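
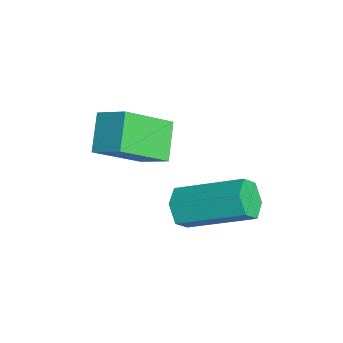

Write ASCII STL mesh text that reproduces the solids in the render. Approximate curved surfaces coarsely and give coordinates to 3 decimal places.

solid 
facet normal -0.332 -0.834 -0.440
outer loop
vertex 3.222 -3.043 -3.551
vertex 2.989 -2.69 -4.044
vertex 3.597 -2.92 -4.067
endloop
endfacet
facet normal 0.746 -0.518 0.419
outer loop
vertex 3.222 -3.043 -3.551
vertex 3.597 -2.92 -4.067
vertex 3.924 -1.283 -2.623
endloop
endfacet
facet normal 0.747 -0.518 0.418
outer loop
vertex 3.924 -1.283 -2.623
vertex 3.597 -2.92 -4.067
vertex 4.298 -1.16 -3.139
endloop
endfacet
facet normal 0.333 0.834 0.440
outer loop
vertex 3.924 -1.283 -2.623
vertex 4.298 -1.16 -3.139
vertex 3.691 -0.93 -3.116
endloop
endfacet
facet normal -0.332 -0.834 -0.440
outer loop
vertex 3.597 -2.92 -4.067
vertex 2.989 -2.69 -4.044
vertex 3.364 -2.567 -4.561
endloop
endfacet
facet normal 0.873 -0.095 -0.479
outer loop
vertex 3.597 -2.92 -4.067
vertex 3.364 -2.567 -4.561
vertex 4.298 -1.16 -3.139
endloop
endfacet
facet normal 0.873 -0.095 -0.479
outer loop
vertex 4.298 -1.16 -3.139
vertex 3.364 -2.567 -4.561
vertex 4.065 -0.807 -3.633
endloop
endfacet
facet normal 0.333 0.834 0.439
outer loop
vertex 4.298 -1.16 -3.139
vertex 4.065 -0.807 -3.633
vertex 3.691 -0.93 -3.116
endloop
endfacet
facet normal -0.333 -0.834 -0.440
outer loop
vertex 3.364 -2.567 -4.561
vertex 2.989 -2.69 -4.044
vertex 2.756 -2.337 -4.537
endloop
endfacet
facet normal 0.125 0.423 -0.897
outer loop
vertex 3.364 -2.567 -4.561
vertex 2.756 -2.337 -4.537
vertex 4.065 -0.807 -3.633
endloop
endfacet
facet normal 0.125 0.423 -0.897
outer loop
vertex 4.065 -0.807 -3.633
vertex 2.756 -2.337 -4.537
vertex 3.458 -0.577 -3.609
endloop
endfacet
facet normal 0.333 0.834 0.440
outer loop
vertex 4.065 -0.807 -3.633
vertex 3.458 -0.577 -3.609
vertex 3.691 -0.93 -3.116
endloop
endfacet
facet normal -0.333 -0.834 -0.440
outer loop
vertex 2.756 -2.337 -4.537
vertex 2.989 -2.69 -4.044
vertex 2.382 -2.46 -4.021
endloop
endfacet
facet normal -0.747 0.518 -0.418
outer loop
vertex 2.756 -2.337 -4.537
vertex 2.382 -2.46 -4.021
vertex 3.458 -0.577 -3.609
endloop
endfacet
facet normal -0.746 0.518 -0.419
outer loop
vertex 3.458 -0.577 -3.609
vertex 2.382 -2.46 -4.021
vertex 3.083 -0.7 -3.093
endloop
endfacet
facet normal 0.332 0.834 0.440
outer loop
vertex 3.458 -0.577 -3.609
vertex 3.083 -0.7 -3.093
vertex 3.691 -0.93 -3.116
endloop
endfacet
facet normal -0.333 -0.834 -0.439
outer loop
vertex 2.382 -2.46 -4.021
vertex 2.989 -2.69 -4.044
vertex 2.615 -2.813 -3.527
endloop
endfacet
facet normal -0.873 0.095 0.479
outer loop
vertex 2.382 -2.46 -4.021
vertex 2.615 -2.813 -3.527
vertex 3.083 -0.7 -3.093
endloop
endfacet
facet normal -0.873 0.095 0.479
outer loop
vertex 3.083 -0.7 -3.093
vertex 2.615 -2.813 -3.527
vertex 3.316 -1.053 -2.599
endloop
endfacet
facet normal 0.332 0.834 0.440
outer loop
vertex 3.083 -0.7 -3.093
vertex 3.316 -1.053 -2.599
vertex 3.691 -0.93 -3.116
endloop
endfacet
facet normal -0.333 -0.834 -0.440
outer loop
vertex 2.615 -2.813 -3.527
vertex 2.989 -2.69 -4.044
vertex 3.222 -3.043 -3.551
endloop
endfacet
facet normal -0.125 -0.423 0.897
outer loop
vertex 2.615 -2.813 -3.527
vertex 3.222 -3.043 -3.551
vertex 3.316 -1.053 -2.599
endloop
endfacet
facet normal -0.125 -0.423 0.897
outer loop
vertex 3.316 -1.053 -2.599
vertex 3.222 -3.043 -3.551
vertex 3.924 -1.283 -2.623
endloop
endfacet
facet normal 0.333 0.834 0.440
outer loop
vertex 3.316 -1.053 -2.599
vertex 3.924 -1.283 -2.623
vertex 3.691 -0.93 -3.116
endloop
endfacet
facet normal -0.558 -0.654 -0.511
outer loop
vertex 2.783 -5.004 -1.379
vertex 1.82 -4.745 -0.659
vertex 2.28 -3.676 -2.532
endloop
endfacet
facet normal 0.783 -0.211 -0.585
outer loop
vertex 2.86 -2.995 -2.001
vertex 2.783 -5.004 -1.379
vertex 2.28 -3.676 -2.532
endloop
endfacet
facet normal -0.558 -0.654 -0.510
outer loop
vertex 2.28 -3.676 -2.532
vertex 1.82 -4.745 -0.659
vertex 1.317 -3.416 -1.813
endloop
endfacet
facet normal -0.275 0.726 -0.631
outer loop
vertex 1.317 -3.416 -1.813
vertex 2.86 -2.995 -2.001
vertex 2.28 -3.676 -2.532
endloop
endfacet
facet normal 0.276 -0.726 0.630
outer loop
vertex 2.783 -5.004 -1.379
vertex 2.4 -4.064 -0.128
vertex 1.82 -4.745 -0.659
endloop
endfacet
facet normal 0.783 -0.211 -0.584
outer loop
vertex 3.363 -4.324 -0.847
vertex 2.783 -5.004 -1.379
vertex 2.86 -2.995 -2.001
endloop
endfacet
facet normal 0.274 -0.727 0.630
outer loop
vertex 3.363 -4.324 -0.847
vertex 2.4 -4.064 -0.128
vertex 2.783 -5.004 -1.379
endloop
endfacet
facet normal -0.783 0.211 0.585
outer loop
vertex 1.82 -4.745 -0.659
vertex 2.4 -4.064 -0.128
vertex 1.317 -3.416 -1.813
endloop
endfacet
facet normal -0.275 0.727 -0.629
outer loop
vertex 1.897 -2.736 -1.281
vertex 2.86 -2.995 -2.001
vertex 1.317 -3.416 -1.813
endloop
endfacet
facet normal -0.783 0.211 0.585
outer loop
vertex 1.317 -3.416 -1.813
vertex 2.4 -4.064 -0.128
vertex 1.897 -2.736 -1.281
endloop
endfacet
facet normal 0.558 0.654 0.511
outer loop
vertex 1.897 -2.736 -1.281
vertex 3.363 -4.324 -0.847
vertex 2.86 -2.995 -2.001
endloop
endfacet
facet normal 0.558 0.654 0.510
outer loop
vertex 2.4 -4.064 -0.128
vertex 3.363 -4.324 -0.847
vertex 1.897 -2.736 -1.281
endloop
endfacet

endsolid


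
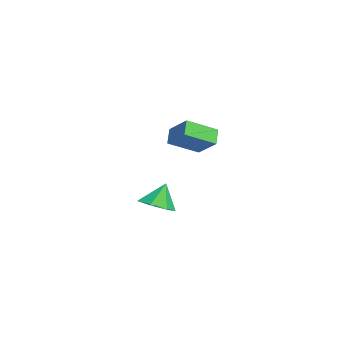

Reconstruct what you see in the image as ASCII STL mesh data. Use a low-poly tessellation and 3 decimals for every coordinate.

solid 
facet normal 0.230 -0.384 -0.894
outer loop
vertex -0.353 -0.955 -1.702
vertex -1.197 -1.315 -1.765
vertex -0.904 -0.489 -2.044
endloop
endfacet
facet normal 0.461 0.810 0.362
outer loop
vertex -0.353 -0.955 -1.702
vertex -0.904 -0.489 -2.044
vertex -1.503 -0.805 -0.575
endloop
endfacet
facet normal 0.229 -0.384 -0.895
outer loop
vertex -0.904 -0.489 -2.044
vertex -1.197 -1.315 -1.765
vertex -1.676 -0.645 -2.175
endloop
endfacet
facet normal -0.216 0.969 0.120
outer loop
vertex -0.904 -0.489 -2.044
vertex -1.676 -0.645 -2.175
vertex -1.503 -0.805 -0.575
endloop
endfacet
facet normal 0.230 -0.383 -0.895
outer loop
vertex -1.676 -0.645 -2.175
vertex -1.197 -1.315 -1.765
vertex -2.087 -1.306 -1.998
endloop
endfacet
facet normal -0.823 0.550 0.144
outer loop
vertex -1.676 -0.645 -2.175
vertex -2.087 -1.306 -1.998
vertex -1.503 -0.805 -0.575
endloop
endfacet
facet normal 0.230 -0.384 -0.894
outer loop
vertex -2.087 -1.306 -1.998
vertex -1.197 -1.315 -1.765
vertex -1.829 -1.973 -1.645
endloop
endfacet
facet normal -0.901 -0.129 0.415
outer loop
vertex -2.087 -1.306 -1.998
vertex -1.829 -1.973 -1.645
vertex -1.503 -0.805 -0.575
endloop
endfacet
facet normal 0.230 -0.384 -0.894
outer loop
vertex -1.829 -1.973 -1.645
vertex -1.197 -1.315 -1.765
vertex -1.095 -2.146 -1.382
endloop
endfacet
facet normal -0.393 -0.559 0.730
outer loop
vertex -1.829 -1.973 -1.645
vertex -1.095 -2.146 -1.382
vertex -1.503 -0.805 -0.575
endloop
endfacet
facet normal 0.230 -0.384 -0.894
outer loop
vertex -1.095 -2.146 -1.382
vertex -1.197 -1.315 -1.765
vertex -0.438 -1.692 -1.408
endloop
endfacet
facet normal 0.320 -0.415 0.852
outer loop
vertex -1.095 -2.146 -1.382
vertex -0.438 -1.692 -1.408
vertex -1.503 -0.805 -0.575
endloop
endfacet
facet normal 0.230 -0.383 -0.894
outer loop
vertex -0.438 -1.692 -1.408
vertex -1.197 -1.315 -1.765
vertex -0.353 -0.955 -1.702
endloop
endfacet
facet normal 0.699 0.194 0.688
outer loop
vertex -0.438 -1.692 -1.408
vertex -0.353 -0.955 -1.702
vertex -1.503 -0.805 -0.575
endloop
endfacet
facet normal -0.699 0.226 0.678
outer loop
vertex 2.588 -1.352 4.168
vertex 3.519 -0.809 4.947
vertex 2.367 0.001 3.489
endloop
endfacet
facet normal -0.700 -0.408 -0.586
outer loop
vertex 2.961 -0.191 2.913
vertex 2.588 -1.352 4.168
vertex 2.367 0.001 3.489
endloop
endfacet
facet normal -0.700 0.225 0.678
outer loop
vertex 2.367 0.001 3.489
vertex 3.519 -0.809 4.947
vertex 3.297 0.544 4.269
endloop
endfacet
facet normal -0.144 0.884 -0.444
outer loop
vertex 3.297 0.544 4.269
vertex 2.961 -0.191 2.913
vertex 2.367 0.001 3.489
endloop
endfacet
facet normal 0.144 -0.884 0.444
outer loop
vertex 2.588 -1.352 4.168
vertex 4.113 -1.001 4.371
vertex 3.519 -0.809 4.947
endloop
endfacet
facet normal -0.700 -0.408 -0.586
outer loop
vertex 3.183 -1.544 3.591
vertex 2.588 -1.352 4.168
vertex 2.961 -0.191 2.913
endloop
endfacet
facet normal 0.145 -0.885 0.443
outer loop
vertex 3.183 -1.544 3.591
vertex 4.113 -1.001 4.371
vertex 2.588 -1.352 4.168
endloop
endfacet
facet normal 0.700 0.408 0.586
outer loop
vertex 3.519 -0.809 4.947
vertex 4.113 -1.001 4.371
vertex 3.297 0.544 4.269
endloop
endfacet
facet normal -0.145 0.884 -0.444
outer loop
vertex 3.892 0.352 3.692
vertex 2.961 -0.191 2.913
vertex 3.297 0.544 4.269
endloop
endfacet
facet normal 0.700 0.408 0.586
outer loop
vertex 3.297 0.544 4.269
vertex 4.113 -1.001 4.371
vertex 3.892 0.352 3.692
endloop
endfacet
facet normal 0.699 -0.225 -0.679
outer loop
vertex 3.892 0.352 3.692
vertex 3.183 -1.544 3.591
vertex 2.961 -0.191 2.913
endloop
endfacet
facet normal 0.700 -0.226 -0.678
outer loop
vertex 4.113 -1.001 4.371
vertex 3.183 -1.544 3.591
vertex 3.892 0.352 3.692
endloop
endfacet

endsolid


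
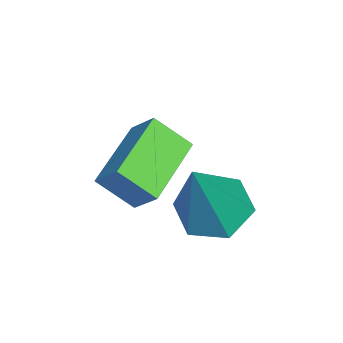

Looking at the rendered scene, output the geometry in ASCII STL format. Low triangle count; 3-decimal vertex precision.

solid 
facet normal -0.931 0.288 0.226
outer loop
vertex -0.343 1.613 2.083
vertex -0.261 2.391 1.429
vertex -0.646 1.121 1.46
endloop
endfacet
facet normal -0.081 -0.763 0.642
outer loop
vertex 0.881 0.649 1.091
vertex -0.343 1.613 2.083
vertex -0.646 1.121 1.46
endloop
endfacet
facet normal -0.931 0.288 0.226
outer loop
vertex -0.646 1.121 1.46
vertex -0.261 2.391 1.429
vertex -0.564 1.899 0.806
endloop
endfacet
facet normal -0.356 -0.579 -0.733
outer loop
vertex -0.564 1.899 0.806
vertex 0.881 0.649 1.091
vertex -0.646 1.121 1.46
endloop
endfacet
facet normal 0.356 0.579 0.733
outer loop
vertex -0.343 1.613 2.083
vertex 1.266 1.919 1.06
vertex -0.261 2.391 1.429
endloop
endfacet
facet normal -0.081 -0.763 0.642
outer loop
vertex 1.184 1.141 1.714
vertex -0.343 1.613 2.083
vertex 0.881 0.649 1.091
endloop
endfacet
facet normal 0.356 0.579 0.733
outer loop
vertex 1.184 1.141 1.714
vertex 1.266 1.919 1.06
vertex -0.343 1.613 2.083
endloop
endfacet
facet normal 0.081 0.763 -0.642
outer loop
vertex -0.261 2.391 1.429
vertex 1.266 1.919 1.06
vertex -0.564 1.899 0.806
endloop
endfacet
facet normal -0.356 -0.579 -0.733
outer loop
vertex 0.963 1.427 0.437
vertex 0.881 0.649 1.091
vertex -0.564 1.899 0.806
endloop
endfacet
facet normal 0.081 0.763 -0.642
outer loop
vertex -0.564 1.899 0.806
vertex 1.266 1.919 1.06
vertex 0.963 1.427 0.437
endloop
endfacet
facet normal 0.931 -0.288 -0.226
outer loop
vertex 0.963 1.427 0.437
vertex 1.184 1.141 1.714
vertex 0.881 0.649 1.091
endloop
endfacet
facet normal 0.931 -0.288 -0.226
outer loop
vertex 1.266 1.919 1.06
vertex 1.184 1.141 1.714
vertex 0.963 1.427 0.437
endloop
endfacet
facet normal -0.456 0.133 -0.880
outer loop
vertex 2.146 3.388 0.892
vertex 1.502 3.024 1.171
vertex 1.579 3.807 1.249
endloop
endfacet
facet normal 0.639 0.760 0.123
outer loop
vertex 2.146 3.388 0.892
vertex 1.579 3.807 1.249
vertex 2.498 2.736 3.089
endloop
endfacet
facet normal -0.456 0.133 -0.880
outer loop
vertex 1.579 3.807 1.249
vertex 1.502 3.024 1.171
vertex 0.935 3.443 1.528
endloop
endfacet
facet normal -0.205 0.798 0.567
outer loop
vertex 1.579 3.807 1.249
vertex 0.935 3.443 1.528
vertex 2.498 2.736 3.089
endloop
endfacet
facet normal -0.456 0.132 -0.880
outer loop
vertex 0.935 3.443 1.528
vertex 1.502 3.024 1.171
vertex 0.859 2.66 1.45
endloop
endfacet
facet normal -0.707 -0.002 0.707
outer loop
vertex 0.935 3.443 1.528
vertex 0.859 2.66 1.45
vertex 2.498 2.736 3.089
endloop
endfacet
facet normal -0.457 0.132 -0.880
outer loop
vertex 0.859 2.66 1.45
vertex 1.502 3.024 1.171
vertex 1.426 2.242 1.093
endloop
endfacet
facet normal -0.365 -0.839 0.404
outer loop
vertex 0.859 2.66 1.45
vertex 1.426 2.242 1.093
vertex 2.498 2.736 3.089
endloop
endfacet
facet normal -0.457 0.132 -0.880
outer loop
vertex 1.426 2.242 1.093
vertex 1.502 3.024 1.171
vertex 2.069 2.606 0.814
endloop
endfacet
facet normal 0.479 -0.877 -0.040
outer loop
vertex 1.426 2.242 1.093
vertex 2.069 2.606 0.814
vertex 2.498 2.736 3.089
endloop
endfacet
facet normal -0.456 0.133 -0.880
outer loop
vertex 2.069 2.606 0.814
vertex 1.502 3.024 1.171
vertex 2.146 3.388 0.892
endloop
endfacet
facet normal 0.980 -0.079 -0.180
outer loop
vertex 2.069 2.606 0.814
vertex 2.146 3.388 0.892
vertex 2.498 2.736 3.089
endloop
endfacet

endsolid


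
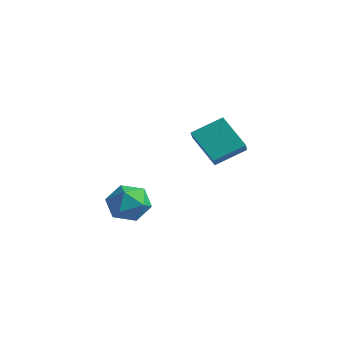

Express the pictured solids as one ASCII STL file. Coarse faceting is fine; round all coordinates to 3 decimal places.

solid 
facet normal -0.863 0.429 0.265
outer loop
vertex -3.869 -1.201 -0.36
vertex -4.425 -2.129 -0.669
vertex -4.049 -2.024 0.386
endloop
endfacet
facet normal -0.324 0.673 0.665
outer loop
vertex -3.869 -1.201 -0.36
vertex -4.049 -2.024 0.386
vertex -3.05 -1.507 0.349
endloop
endfacet
facet normal 0.162 0.960 0.228
outer loop
vertex -3.869 -1.201 -0.36
vertex -3.05 -1.507 0.349
vertex -2.81 -1.292 -0.729
endloop
endfacet
facet normal -0.077 0.893 -0.442
outer loop
vertex -3.869 -1.201 -0.36
vertex -2.81 -1.292 -0.729
vertex -3.659 -1.677 -1.358
endloop
endfacet
facet normal -0.711 0.565 -0.419
outer loop
vertex -3.869 -1.201 -0.36
vertex -3.659 -1.677 -1.358
vertex -4.425 -2.129 -0.669
endloop
endfacet
facet normal -0.023 0.116 0.993
outer loop
vertex -3.05 -1.507 0.349
vertex -4.049 -2.024 0.386
vertex -3.101 -2.623 0.478
endloop
endfacet
facet normal -0.895 -0.279 0.347
outer loop
vertex -4.049 -2.024 0.386
vertex -4.425 -2.129 -0.669
vertex -3.95 -3.008 -0.151
endloop
endfacet
facet normal -0.648 -0.058 -0.759
outer loop
vertex -4.425 -2.129 -0.669
vertex -3.659 -1.677 -1.358
vertex -3.71 -2.793 -1.229
endloop
endfacet
facet normal 0.376 0.473 -0.797
outer loop
vertex -3.659 -1.677 -1.358
vertex -2.81 -1.292 -0.729
vertex -2.711 -2.276 -1.266
endloop
endfacet
facet normal 0.763 0.580 0.286
outer loop
vertex -2.81 -1.292 -0.729
vertex -3.05 -1.507 0.349
vertex -2.335 -2.171 -0.211
endloop
endfacet
facet normal 0.077 -0.893 0.442
outer loop
vertex -2.891 -3.099 -0.52
vertex -3.101 -2.623 0.478
vertex -3.95 -3.008 -0.151
endloop
endfacet
facet normal -0.162 -0.960 -0.228
outer loop
vertex -2.891 -3.099 -0.52
vertex -3.95 -3.008 -0.151
vertex -3.71 -2.793 -1.229
endloop
endfacet
facet normal 0.324 -0.673 -0.665
outer loop
vertex -2.891 -3.099 -0.52
vertex -3.71 -2.793 -1.229
vertex -2.711 -2.276 -1.266
endloop
endfacet
facet normal 0.863 -0.429 -0.265
outer loop
vertex -2.891 -3.099 -0.52
vertex -2.711 -2.276 -1.266
vertex -2.335 -2.171 -0.211
endloop
endfacet
facet normal 0.711 -0.565 0.419
outer loop
vertex -2.891 -3.099 -0.52
vertex -2.335 -2.171 -0.211
vertex -3.101 -2.623 0.478
endloop
endfacet
facet normal -0.376 -0.473 0.797
outer loop
vertex -3.95 -3.008 -0.151
vertex -3.101 -2.623 0.478
vertex -4.049 -2.024 0.386
endloop
endfacet
facet normal -0.763 -0.580 -0.286
outer loop
vertex -3.71 -2.793 -1.229
vertex -3.95 -3.008 -0.151
vertex -4.425 -2.129 -0.669
endloop
endfacet
facet normal 0.023 -0.116 -0.993
outer loop
vertex -2.711 -2.276 -1.266
vertex -3.71 -2.793 -1.229
vertex -3.659 -1.677 -1.358
endloop
endfacet
facet normal 0.895 0.279 -0.347
outer loop
vertex -2.335 -2.171 -0.211
vertex -2.711 -2.276 -1.266
vertex -2.81 -1.292 -0.729
endloop
endfacet
facet normal 0.648 0.058 0.759
outer loop
vertex -3.101 -2.623 0.478
vertex -2.335 -2.171 -0.211
vertex -3.05 -1.507 0.349
endloop
endfacet
facet normal -0.567 0.602 -0.563
outer loop
vertex -4.134 4.335 2.543
vertex -2.702 4.419 1.192
vertex -4.806 2.955 1.745
endloop
endfacet
facet normal -0.727 -0.043 0.686
outer loop
vertex -4.058 2.161 2.488
vertex -4.134 4.335 2.543
vertex -4.806 2.955 1.745
endloop
endfacet
facet normal -0.567 0.602 -0.563
outer loop
vertex -4.806 2.955 1.745
vertex -2.702 4.419 1.192
vertex -3.375 3.039 0.394
endloop
endfacet
facet normal -0.389 -0.798 -0.461
outer loop
vertex -3.375 3.039 0.394
vertex -4.058 2.161 2.488
vertex -4.806 2.955 1.745
endloop
endfacet
facet normal 0.388 0.798 0.461
outer loop
vertex -4.134 4.335 2.543
vertex -1.954 3.625 1.935
vertex -2.702 4.419 1.192
endloop
endfacet
facet normal -0.726 -0.043 0.686
outer loop
vertex -3.385 3.541 3.286
vertex -4.134 4.335 2.543
vertex -4.058 2.161 2.488
endloop
endfacet
facet normal 0.388 0.798 0.461
outer loop
vertex -3.385 3.541 3.286
vertex -1.954 3.625 1.935
vertex -4.134 4.335 2.543
endloop
endfacet
facet normal 0.726 0.042 -0.686
outer loop
vertex -2.702 4.419 1.192
vertex -1.954 3.625 1.935
vertex -3.375 3.039 0.394
endloop
endfacet
facet normal -0.388 -0.798 -0.461
outer loop
vertex -2.626 2.245 1.137
vertex -4.058 2.161 2.488
vertex -3.375 3.039 0.394
endloop
endfacet
facet normal 0.726 0.043 -0.686
outer loop
vertex -3.375 3.039 0.394
vertex -1.954 3.625 1.935
vertex -2.626 2.245 1.137
endloop
endfacet
facet normal 0.566 -0.602 0.563
outer loop
vertex -2.626 2.245 1.137
vertex -3.385 3.541 3.286
vertex -4.058 2.161 2.488
endloop
endfacet
facet normal 0.567 -0.602 0.563
outer loop
vertex -1.954 3.625 1.935
vertex -3.385 3.541 3.286
vertex -2.626 2.245 1.137
endloop
endfacet

endsolid


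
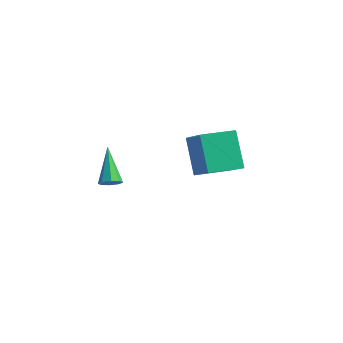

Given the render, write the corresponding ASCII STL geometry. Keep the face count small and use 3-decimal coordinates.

solid 
facet normal 0.545 -0.469 -0.695
outer loop
vertex -2.821 -3.045 -0.192
vertex -3.096 -2.811 -0.566
vertex -2.663 -2.697 -0.303
endloop
endfacet
facet normal 0.583 -0.006 0.812
outer loop
vertex -2.821 -3.045 -0.192
vertex -2.663 -2.697 -0.303
vertex -4.144 -1.909 0.766
endloop
endfacet
facet normal 0.545 -0.470 -0.694
outer loop
vertex -2.663 -2.697 -0.303
vertex -3.096 -2.811 -0.566
vertex -2.758 -2.416 -0.568
endloop
endfacet
facet normal 0.647 0.627 0.434
outer loop
vertex -2.663 -2.697 -0.303
vertex -2.758 -2.416 -0.568
vertex -4.144 -1.909 0.766
endloop
endfacet
facet normal 0.545 -0.470 -0.694
outer loop
vertex -2.758 -2.416 -0.568
vertex -3.096 -2.811 -0.566
vertex -3.052 -2.367 -0.832
endloop
endfacet
facet normal 0.253 0.962 -0.103
outer loop
vertex -2.758 -2.416 -0.568
vertex -3.052 -2.367 -0.832
vertex -4.144 -1.909 0.766
endloop
endfacet
facet normal 0.546 -0.470 -0.694
outer loop
vertex -3.052 -2.367 -0.832
vertex -3.096 -2.811 -0.566
vertex -3.372 -2.578 -0.941
endloop
endfacet
facet normal -0.364 0.799 -0.478
outer loop
vertex -3.052 -2.367 -0.832
vertex -3.372 -2.578 -0.941
vertex -4.144 -1.909 0.766
endloop
endfacet
facet normal 0.545 -0.471 -0.694
outer loop
vertex -3.372 -2.578 -0.941
vertex -3.096 -2.811 -0.566
vertex -3.53 -2.926 -0.829
endloop
endfacet
facet normal -0.849 0.232 -0.475
outer loop
vertex -3.372 -2.578 -0.941
vertex -3.53 -2.926 -0.829
vertex -4.144 -1.909 0.766
endloop
endfacet
facet normal 0.545 -0.469 -0.695
outer loop
vertex -3.53 -2.926 -0.829
vertex -3.096 -2.811 -0.566
vertex -3.434 -3.207 -0.564
endloop
endfacet
facet normal -0.911 -0.401 -0.095
outer loop
vertex -3.53 -2.926 -0.829
vertex -3.434 -3.207 -0.564
vertex -4.144 -1.909 0.766
endloop
endfacet
facet normal 0.546 -0.470 -0.693
outer loop
vertex -3.434 -3.207 -0.564
vertex -3.096 -2.811 -0.566
vertex -3.141 -3.256 -0.3
endloop
endfacet
facet normal -0.518 -0.734 0.439
outer loop
vertex -3.434 -3.207 -0.564
vertex -3.141 -3.256 -0.3
vertex -4.144 -1.909 0.766
endloop
endfacet
facet normal 0.544 -0.470 -0.695
outer loop
vertex -3.141 -3.256 -0.3
vertex -3.096 -2.811 -0.566
vertex -2.821 -3.045 -0.192
endloop
endfacet
facet normal 0.101 -0.570 0.815
outer loop
vertex -3.141 -3.256 -0.3
vertex -2.821 -3.045 -0.192
vertex -4.144 -1.909 0.766
endloop
endfacet
facet normal -0.510 0.302 0.806
outer loop
vertex -2.21 1.717 0.648
vertex -1.459 3.185 0.573
vertex -3.641 2.39 -0.51
endloop
endfacet
facet normal -0.455 -0.889 0.045
outer loop
vertex -2.601 1.775 -2.153
vertex -2.21 1.717 0.648
vertex -3.641 2.39 -0.51
endloop
endfacet
facet normal -0.510 0.301 0.806
outer loop
vertex -3.641 2.39 -0.51
vertex -1.459 3.185 0.573
vertex -2.89 3.858 -0.584
endloop
endfacet
facet normal -0.730 0.344 -0.591
outer loop
vertex -2.89 3.858 -0.584
vertex -2.601 1.775 -2.153
vertex -3.641 2.39 -0.51
endloop
endfacet
facet normal 0.730 -0.343 0.591
outer loop
vertex -2.21 1.717 0.648
vertex -0.419 2.57 -1.07
vertex -1.459 3.185 0.573
endloop
endfacet
facet normal -0.455 -0.889 0.045
outer loop
vertex -1.17 1.102 -0.996
vertex -2.21 1.717 0.648
vertex -2.601 1.775 -2.153
endloop
endfacet
facet normal 0.730 -0.344 0.591
outer loop
vertex -1.17 1.102 -0.996
vertex -0.419 2.57 -1.07
vertex -2.21 1.717 0.648
endloop
endfacet
facet normal 0.455 0.889 -0.045
outer loop
vertex -1.459 3.185 0.573
vertex -0.419 2.57 -1.07
vertex -2.89 3.858 -0.584
endloop
endfacet
facet normal -0.730 0.343 -0.590
outer loop
vertex -1.85 3.243 -2.228
vertex -2.601 1.775 -2.153
vertex -2.89 3.858 -0.584
endloop
endfacet
facet normal 0.455 0.889 -0.045
outer loop
vertex -2.89 3.858 -0.584
vertex -0.419 2.57 -1.07
vertex -1.85 3.243 -2.228
endloop
endfacet
facet normal 0.510 -0.302 -0.806
outer loop
vertex -1.85 3.243 -2.228
vertex -1.17 1.102 -0.996
vertex -2.601 1.775 -2.153
endloop
endfacet
facet normal 0.510 -0.302 -0.806
outer loop
vertex -0.419 2.57 -1.07
vertex -1.17 1.102 -0.996
vertex -1.85 3.243 -2.228
endloop
endfacet

endsolid


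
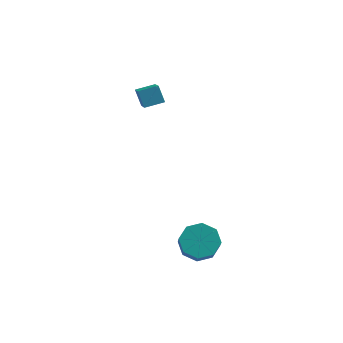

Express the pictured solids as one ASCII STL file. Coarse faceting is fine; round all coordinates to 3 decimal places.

solid 
facet normal -0.875 -0.437 -0.210
outer loop
vertex -3.968 0.52 3.004
vertex -4.377 0.954 3.806
vertex -4.493 2.112 1.876
endloop
endfacet
facet normal 0.409 -0.434 -0.803
outer loop
vertex -3.583 2.566 2.094
vertex -3.968 0.52 3.004
vertex -4.493 2.112 1.876
endloop
endfacet
facet normal -0.875 -0.437 -0.210
outer loop
vertex -4.493 2.112 1.876
vertex -4.377 0.954 3.806
vertex -4.902 2.546 2.678
endloop
endfacet
facet normal -0.259 0.788 -0.559
outer loop
vertex -4.902 2.546 2.678
vertex -3.583 2.566 2.094
vertex -4.493 2.112 1.876
endloop
endfacet
facet normal 0.259 -0.788 0.559
outer loop
vertex -3.968 0.52 3.004
vertex -3.467 1.408 4.024
vertex -4.377 0.954 3.806
endloop
endfacet
facet normal 0.409 -0.434 -0.803
outer loop
vertex -3.058 0.974 3.222
vertex -3.968 0.52 3.004
vertex -3.583 2.566 2.094
endloop
endfacet
facet normal 0.259 -0.788 0.559
outer loop
vertex -3.058 0.974 3.222
vertex -3.467 1.408 4.024
vertex -3.968 0.52 3.004
endloop
endfacet
facet normal -0.409 0.434 0.803
outer loop
vertex -4.377 0.954 3.806
vertex -3.467 1.408 4.024
vertex -4.902 2.546 2.678
endloop
endfacet
facet normal -0.259 0.788 -0.559
outer loop
vertex -3.992 3.0 2.896
vertex -3.583 2.566 2.094
vertex -4.902 2.546 2.678
endloop
endfacet
facet normal -0.409 0.434 0.803
outer loop
vertex -4.902 2.546 2.678
vertex -3.467 1.408 4.024
vertex -3.992 3.0 2.896
endloop
endfacet
facet normal 0.875 0.437 0.210
outer loop
vertex -3.992 3.0 2.896
vertex -3.058 0.974 3.222
vertex -3.583 2.566 2.094
endloop
endfacet
facet normal 0.875 0.437 0.210
outer loop
vertex -3.467 1.408 4.024
vertex -3.058 0.974 3.222
vertex -3.992 3.0 2.896
endloop
endfacet
facet normal -0.164 0.605 -0.779
outer loop
vertex 0.535 -3.4 -3.286
vertex -0.45 -3.55 -3.195
vertex 0.202 -2.891 -2.821
endloop
endfacet
facet normal 0.885 0.439 0.154
outer loop
vertex 0.535 -3.4 -3.286
vertex 0.202 -2.891 -2.821
vertex 0.714 -4.059 -2.436
endloop
endfacet
facet normal 0.886 0.438 0.152
outer loop
vertex 0.714 -4.059 -2.436
vertex 0.202 -2.891 -2.821
vertex 0.382 -3.55 -1.971
endloop
endfacet
facet normal 0.165 -0.604 0.779
outer loop
vertex 0.714 -4.059 -2.436
vertex 0.382 -3.55 -1.971
vertex -0.27 -4.21 -2.345
endloop
endfacet
facet normal -0.164 0.605 -0.779
outer loop
vertex 0.202 -2.891 -2.821
vertex -0.45 -3.55 -3.195
vertex -0.512 -2.768 -2.575
endloop
endfacet
facet normal 0.320 0.780 0.537
outer loop
vertex 0.202 -2.891 -2.821
vertex -0.512 -2.768 -2.575
vertex 0.382 -3.55 -1.971
endloop
endfacet
facet normal 0.319 0.780 0.538
outer loop
vertex 0.382 -3.55 -1.971
vertex -0.512 -2.768 -2.575
vertex -0.333 -3.427 -1.725
endloop
endfacet
facet normal 0.164 -0.604 0.780
outer loop
vertex 0.382 -3.55 -1.971
vertex -0.333 -3.427 -1.725
vertex -0.27 -4.21 -2.345
endloop
endfacet
facet normal -0.165 0.605 -0.779
outer loop
vertex -0.512 -2.768 -2.575
vertex -0.45 -3.55 -3.195
vertex -1.19 -3.104 -2.692
endloop
endfacet
facet normal -0.434 0.665 0.607
outer loop
vertex -0.512 -2.768 -2.575
vertex -1.19 -3.104 -2.692
vertex -0.333 -3.427 -1.725
endloop
endfacet
facet normal -0.435 0.665 0.608
outer loop
vertex -0.333 -3.427 -1.725
vertex -1.19 -3.104 -2.692
vertex -1.011 -3.763 -1.843
endloop
endfacet
facet normal 0.164 -0.604 0.780
outer loop
vertex -0.333 -3.427 -1.725
vertex -1.011 -3.763 -1.843
vertex -0.27 -4.21 -2.345
endloop
endfacet
facet normal -0.165 0.605 -0.779
outer loop
vertex -1.19 -3.104 -2.692
vertex -0.45 -3.55 -3.195
vertex -1.434 -3.701 -3.104
endloop
endfacet
facet normal -0.933 0.160 0.321
outer loop
vertex -1.19 -3.104 -2.692
vertex -1.434 -3.701 -3.104
vertex -1.011 -3.763 -1.843
endloop
endfacet
facet normal -0.933 0.160 0.321
outer loop
vertex -1.011 -3.763 -1.843
vertex -1.434 -3.701 -3.104
vertex -1.255 -4.36 -2.254
endloop
endfacet
facet normal 0.164 -0.604 0.780
outer loop
vertex -1.011 -3.763 -1.843
vertex -1.255 -4.36 -2.254
vertex -0.27 -4.21 -2.345
endloop
endfacet
facet normal -0.165 0.604 -0.779
outer loop
vertex -1.434 -3.701 -3.104
vertex -0.45 -3.55 -3.195
vertex -1.102 -4.21 -3.569
endloop
endfacet
facet normal -0.886 -0.438 -0.153
outer loop
vertex -1.434 -3.701 -3.104
vertex -1.102 -4.21 -3.569
vertex -1.255 -4.36 -2.254
endloop
endfacet
facet normal -0.885 -0.439 -0.153
outer loop
vertex -1.255 -4.36 -2.254
vertex -1.102 -4.21 -3.569
vertex -0.922 -4.869 -2.719
endloop
endfacet
facet normal 0.164 -0.605 0.779
outer loop
vertex -1.255 -4.36 -2.254
vertex -0.922 -4.869 -2.719
vertex -0.27 -4.21 -2.345
endloop
endfacet
facet normal -0.164 0.604 -0.780
outer loop
vertex -1.102 -4.21 -3.569
vertex -0.45 -3.55 -3.195
vertex -0.387 -4.333 -3.815
endloop
endfacet
facet normal -0.319 -0.780 -0.538
outer loop
vertex -1.102 -4.21 -3.569
vertex -0.387 -4.333 -3.815
vertex -0.922 -4.869 -2.719
endloop
endfacet
facet normal -0.320 -0.780 -0.538
outer loop
vertex -0.922 -4.869 -2.719
vertex -0.387 -4.333 -3.815
vertex -0.208 -4.992 -2.965
endloop
endfacet
facet normal 0.164 -0.605 0.779
outer loop
vertex -0.922 -4.869 -2.719
vertex -0.208 -4.992 -2.965
vertex -0.27 -4.21 -2.345
endloop
endfacet
facet normal -0.164 0.604 -0.780
outer loop
vertex -0.387 -4.333 -3.815
vertex -0.45 -3.55 -3.195
vertex 0.291 -3.997 -3.697
endloop
endfacet
facet normal 0.435 -0.665 -0.607
outer loop
vertex -0.387 -4.333 -3.815
vertex 0.291 -3.997 -3.697
vertex -0.208 -4.992 -2.965
endloop
endfacet
facet normal 0.434 -0.665 -0.608
outer loop
vertex -0.208 -4.992 -2.965
vertex 0.291 -3.997 -3.697
vertex 0.47 -4.656 -2.848
endloop
endfacet
facet normal 0.165 -0.605 0.779
outer loop
vertex -0.208 -4.992 -2.965
vertex 0.47 -4.656 -2.848
vertex -0.27 -4.21 -2.345
endloop
endfacet
facet normal -0.164 0.604 -0.780
outer loop
vertex 0.291 -3.997 -3.697
vertex -0.45 -3.55 -3.195
vertex 0.535 -3.4 -3.286
endloop
endfacet
facet normal 0.933 -0.160 -0.321
outer loop
vertex 0.291 -3.997 -3.697
vertex 0.535 -3.4 -3.286
vertex 0.47 -4.656 -2.848
endloop
endfacet
facet normal 0.934 -0.160 -0.321
outer loop
vertex 0.47 -4.656 -2.848
vertex 0.535 -3.4 -3.286
vertex 0.714 -4.059 -2.436
endloop
endfacet
facet normal 0.165 -0.605 0.779
outer loop
vertex 0.47 -4.656 -2.848
vertex 0.714 -4.059 -2.436
vertex -0.27 -4.21 -2.345
endloop
endfacet

endsolid


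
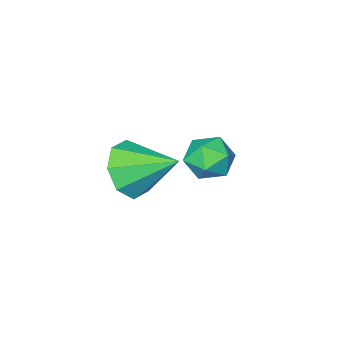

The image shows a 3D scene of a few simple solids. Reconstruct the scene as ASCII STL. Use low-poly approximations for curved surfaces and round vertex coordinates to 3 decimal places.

solid 
facet normal 0.401 -0.771 -0.495
outer loop
vertex 1.46 0.802 4.181
vertex 1.081 1.207 3.243
vertex 2.002 1.319 3.814
endloop
endfacet
facet normal 0.375 0.242 0.895
outer loop
vertex 1.46 0.802 4.181
vertex 2.002 1.319 3.814
vertex 0.339 2.633 4.157
endloop
endfacet
facet normal 0.400 -0.771 -0.494
outer loop
vertex 2.002 1.319 3.814
vertex 1.081 1.207 3.243
vertex 2.004 1.77 3.112
endloop
endfacet
facet normal 0.613 0.664 0.428
outer loop
vertex 2.002 1.319 3.814
vertex 2.004 1.77 3.112
vertex 0.339 2.633 4.157
endloop
endfacet
facet normal 0.400 -0.771 -0.495
outer loop
vertex 2.004 1.77 3.112
vertex 1.081 1.207 3.243
vertex 1.465 1.891 2.487
endloop
endfacet
facet normal 0.379 0.913 -0.150
outer loop
vertex 2.004 1.77 3.112
vertex 1.465 1.891 2.487
vertex 0.339 2.633 4.157
endloop
endfacet
facet normal 0.401 -0.771 -0.494
outer loop
vertex 1.465 1.891 2.487
vertex 1.081 1.207 3.243
vertex 0.701 1.611 2.304
endloop
endfacet
facet normal -0.189 0.844 -0.502
outer loop
vertex 1.465 1.891 2.487
vertex 0.701 1.611 2.304
vertex 0.339 2.633 4.157
endloop
endfacet
facet normal 0.401 -0.772 -0.494
outer loop
vertex 0.701 1.611 2.304
vertex 1.081 1.207 3.243
vertex 0.159 1.094 2.672
endloop
endfacet
facet normal -0.759 0.496 -0.422
outer loop
vertex 0.701 1.611 2.304
vertex 0.159 1.094 2.672
vertex 0.339 2.633 4.157
endloop
endfacet
facet normal 0.401 -0.771 -0.495
outer loop
vertex 0.159 1.094 2.672
vertex 1.081 1.207 3.243
vertex 0.157 0.643 3.373
endloop
endfacet
facet normal -0.996 0.074 0.045
outer loop
vertex 0.159 1.094 2.672
vertex 0.157 0.643 3.373
vertex 0.339 2.633 4.157
endloop
endfacet
facet normal 0.401 -0.771 -0.494
outer loop
vertex 0.157 0.643 3.373
vertex 1.081 1.207 3.243
vertex 0.696 0.522 3.999
endloop
endfacet
facet normal -0.763 -0.176 0.623
outer loop
vertex 0.157 0.643 3.373
vertex 0.696 0.522 3.999
vertex 0.339 2.633 4.157
endloop
endfacet
facet normal 0.401 -0.771 -0.495
outer loop
vertex 0.696 0.522 3.999
vertex 1.081 1.207 3.243
vertex 1.46 0.802 4.181
endloop
endfacet
facet normal -0.194 -0.106 0.975
outer loop
vertex 0.696 0.522 3.999
vertex 1.46 0.802 4.181
vertex 0.339 2.633 4.157
endloop
endfacet
facet normal -0.949 -0.184 0.256
outer loop
vertex -3.108 1.115 1.812
vertex -2.939 0.216 1.791
vertex -2.821 0.685 2.567
endloop
endfacet
facet normal -0.729 0.437 0.526
outer loop
vertex -3.108 1.115 1.812
vertex -2.821 0.685 2.567
vertex -2.483 1.508 2.352
endloop
endfacet
facet normal -0.522 0.853 -0.017
outer loop
vertex -3.108 1.115 1.812
vertex -2.483 1.508 2.352
vertex -2.392 1.546 1.443
endloop
endfacet
facet normal -0.613 0.487 -0.622
outer loop
vertex -3.108 1.115 1.812
vertex -2.392 1.546 1.443
vertex -2.673 0.748 1.096
endloop
endfacet
facet normal -0.878 -0.154 -0.454
outer loop
vertex -3.108 1.115 1.812
vertex -2.673 0.748 1.096
vertex -2.939 0.216 1.791
endloop
endfacet
facet normal -0.160 0.310 0.937
outer loop
vertex -2.483 1.508 2.352
vertex -2.821 0.685 2.567
vertex -1.927 0.852 2.664
endloop
endfacet
facet normal -0.514 -0.697 0.500
outer loop
vertex -2.821 0.685 2.567
vertex -2.939 0.216 1.791
vertex -2.208 0.054 2.317
endloop
endfacet
facet normal -0.400 -0.647 -0.649
outer loop
vertex -2.939 0.216 1.791
vertex -2.673 0.748 1.096
vertex -2.117 0.092 1.408
endloop
endfacet
facet normal 0.027 0.391 -0.920
outer loop
vertex -2.673 0.748 1.096
vertex -2.392 1.546 1.443
vertex -1.779 0.915 1.193
endloop
endfacet
facet normal 0.176 0.983 0.059
outer loop
vertex -2.392 1.546 1.443
vertex -2.483 1.508 2.352
vertex -1.661 1.384 1.969
endloop
endfacet
facet normal 0.613 -0.487 0.622
outer loop
vertex -1.492 0.485 1.948
vertex -1.927 0.852 2.664
vertex -2.208 0.054 2.317
endloop
endfacet
facet normal 0.522 -0.853 0.017
outer loop
vertex -1.492 0.485 1.948
vertex -2.208 0.054 2.317
vertex -2.117 0.092 1.408
endloop
endfacet
facet normal 0.729 -0.437 -0.526
outer loop
vertex -1.492 0.485 1.948
vertex -2.117 0.092 1.408
vertex -1.779 0.915 1.193
endloop
endfacet
facet normal 0.949 0.184 -0.256
outer loop
vertex -1.492 0.485 1.948
vertex -1.779 0.915 1.193
vertex -1.661 1.384 1.969
endloop
endfacet
facet normal 0.878 0.154 0.454
outer loop
vertex -1.492 0.485 1.948
vertex -1.661 1.384 1.969
vertex -1.927 0.852 2.664
endloop
endfacet
facet normal -0.027 -0.391 0.920
outer loop
vertex -2.208 0.054 2.317
vertex -1.927 0.852 2.664
vertex -2.821 0.685 2.567
endloop
endfacet
facet normal -0.176 -0.983 -0.059
outer loop
vertex -2.117 0.092 1.408
vertex -2.208 0.054 2.317
vertex -2.939 0.216 1.791
endloop
endfacet
facet normal 0.160 -0.310 -0.937
outer loop
vertex -1.779 0.915 1.193
vertex -2.117 0.092 1.408
vertex -2.673 0.748 1.096
endloop
endfacet
facet normal 0.514 0.697 -0.500
outer loop
vertex -1.661 1.384 1.969
vertex -1.779 0.915 1.193
vertex -2.392 1.546 1.443
endloop
endfacet
facet normal 0.400 0.647 0.649
outer loop
vertex -1.927 0.852 2.664
vertex -1.661 1.384 1.969
vertex -2.483 1.508 2.352
endloop
endfacet

endsolid


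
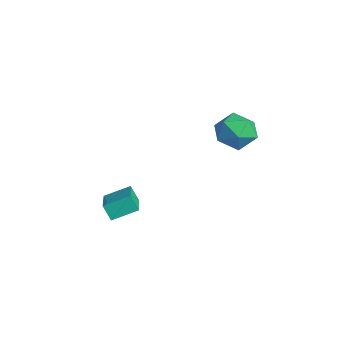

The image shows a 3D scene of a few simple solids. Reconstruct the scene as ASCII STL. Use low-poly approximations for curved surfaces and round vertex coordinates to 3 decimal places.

solid 
facet normal -0.465 -0.260 0.846
outer loop
vertex 4.032 -3.584 -2.639
vertex 2.254 -2.873 -3.398
vertex 3.794 -4.675 -3.105
endloop
endfacet
facet normal 0.863 -0.346 0.368
outer loop
vertex 4.166 -4.467 -3.782
vertex 4.032 -3.584 -2.639
vertex 3.794 -4.675 -3.105
endloop
endfacet
facet normal -0.465 -0.260 0.846
outer loop
vertex 3.794 -4.675 -3.105
vertex 2.254 -2.873 -3.398
vertex 2.016 -3.964 -3.864
endloop
endfacet
facet normal -0.196 -0.902 -0.385
outer loop
vertex 2.016 -3.964 -3.864
vertex 4.166 -4.467 -3.782
vertex 3.794 -4.675 -3.105
endloop
endfacet
facet normal 0.196 0.902 0.385
outer loop
vertex 4.032 -3.584 -2.639
vertex 2.626 -2.665 -4.075
vertex 2.254 -2.873 -3.398
endloop
endfacet
facet normal 0.863 -0.346 0.368
outer loop
vertex 4.404 -3.376 -3.316
vertex 4.032 -3.584 -2.639
vertex 4.166 -4.467 -3.782
endloop
endfacet
facet normal 0.196 0.902 0.385
outer loop
vertex 4.404 -3.376 -3.316
vertex 2.626 -2.665 -4.075
vertex 4.032 -3.584 -2.639
endloop
endfacet
facet normal -0.863 0.346 -0.368
outer loop
vertex 2.254 -2.873 -3.398
vertex 2.626 -2.665 -4.075
vertex 2.016 -3.964 -3.864
endloop
endfacet
facet normal -0.196 -0.902 -0.385
outer loop
vertex 2.388 -3.756 -4.541
vertex 4.166 -4.467 -3.782
vertex 2.016 -3.964 -3.864
endloop
endfacet
facet normal -0.863 0.346 -0.368
outer loop
vertex 2.016 -3.964 -3.864
vertex 2.626 -2.665 -4.075
vertex 2.388 -3.756 -4.541
endloop
endfacet
facet normal 0.465 0.260 -0.846
outer loop
vertex 2.388 -3.756 -4.541
vertex 4.404 -3.376 -3.316
vertex 4.166 -4.467 -3.782
endloop
endfacet
facet normal 0.465 0.260 -0.846
outer loop
vertex 2.626 -2.665 -4.075
vertex 4.404 -3.376 -3.316
vertex 2.388 -3.756 -4.541
endloop
endfacet
facet normal -0.750 0.592 0.294
outer loop
vertex 2.726 1.497 -0.539
vertex 2.998 1.363 0.424
vertex 3.39 2.125 -0.11
endloop
endfacet
facet normal -0.514 0.783 -0.351
outer loop
vertex 2.726 1.497 -0.539
vertex 3.39 2.125 -0.11
vertex 3.539 1.8 -1.054
endloop
endfacet
facet normal -0.579 0.220 -0.785
outer loop
vertex 2.726 1.497 -0.539
vertex 3.539 1.8 -1.054
vertex 3.239 0.837 -1.103
endloop
endfacet
facet normal -0.856 -0.318 -0.407
outer loop
vertex 2.726 1.497 -0.539
vertex 3.239 0.837 -1.103
vertex 2.905 0.567 -0.19
endloop
endfacet
facet normal -0.962 -0.088 0.259
outer loop
vertex 2.726 1.497 -0.539
vertex 2.905 0.567 -0.19
vertex 2.998 1.363 0.424
endloop
endfacet
facet normal 0.180 0.938 -0.295
outer loop
vertex 3.539 1.8 -1.054
vertex 3.39 2.125 -0.11
vertex 4.315 1.853 -0.41
endloop
endfacet
facet normal -0.201 0.629 0.751
outer loop
vertex 3.39 2.125 -0.11
vertex 2.998 1.363 0.424
vertex 3.981 1.583 0.503
endloop
endfacet
facet normal -0.544 -0.472 0.694
outer loop
vertex 2.998 1.363 0.424
vertex 2.905 0.567 -0.19
vertex 3.681 0.62 0.454
endloop
endfacet
facet normal -0.373 -0.844 -0.386
outer loop
vertex 2.905 0.567 -0.19
vertex 3.239 0.837 -1.103
vertex 3.83 0.295 -0.49
endloop
endfacet
facet normal 0.074 0.028 -0.997
outer loop
vertex 3.239 0.837 -1.103
vertex 3.539 1.8 -1.054
vertex 4.222 1.057 -1.024
endloop
endfacet
facet normal 0.856 0.318 0.407
outer loop
vertex 4.494 0.923 -0.061
vertex 4.315 1.853 -0.41
vertex 3.981 1.583 0.503
endloop
endfacet
facet normal 0.579 -0.220 0.785
outer loop
vertex 4.494 0.923 -0.061
vertex 3.981 1.583 0.503
vertex 3.681 0.62 0.454
endloop
endfacet
facet normal 0.514 -0.783 0.351
outer loop
vertex 4.494 0.923 -0.061
vertex 3.681 0.62 0.454
vertex 3.83 0.295 -0.49
endloop
endfacet
facet normal 0.750 -0.592 -0.294
outer loop
vertex 4.494 0.923 -0.061
vertex 3.83 0.295 -0.49
vertex 4.222 1.057 -1.024
endloop
endfacet
facet normal 0.962 0.088 -0.259
outer loop
vertex 4.494 0.923 -0.061
vertex 4.222 1.057 -1.024
vertex 4.315 1.853 -0.41
endloop
endfacet
facet normal 0.373 0.844 0.386
outer loop
vertex 3.981 1.583 0.503
vertex 4.315 1.853 -0.41
vertex 3.39 2.125 -0.11
endloop
endfacet
facet normal -0.074 -0.028 0.997
outer loop
vertex 3.681 0.62 0.454
vertex 3.981 1.583 0.503
vertex 2.998 1.363 0.424
endloop
endfacet
facet normal -0.180 -0.938 0.295
outer loop
vertex 3.83 0.295 -0.49
vertex 3.681 0.62 0.454
vertex 2.905 0.567 -0.19
endloop
endfacet
facet normal 0.201 -0.629 -0.751
outer loop
vertex 4.222 1.057 -1.024
vertex 3.83 0.295 -0.49
vertex 3.239 0.837 -1.103
endloop
endfacet
facet normal 0.544 0.472 -0.694
outer loop
vertex 4.315 1.853 -0.41
vertex 4.222 1.057 -1.024
vertex 3.539 1.8 -1.054
endloop
endfacet

endsolid


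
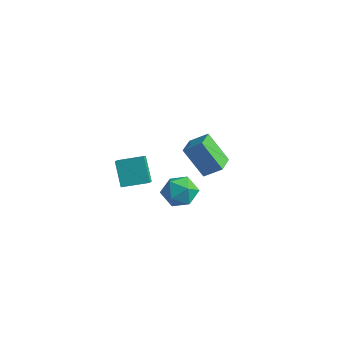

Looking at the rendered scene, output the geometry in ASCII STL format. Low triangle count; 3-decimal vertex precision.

solid 
facet normal -0.568 -0.169 0.805
outer loop
vertex -0.816 2.262 1.341
vertex -1.364 3.282 1.169
vertex -1.534 1.775 0.732
endloop
endfacet
facet normal 0.467 -0.872 0.147
outer loop
vertex -0.516 2.078 -0.709
vertex -0.816 2.262 1.341
vertex -1.534 1.775 0.732
endloop
endfacet
facet normal -0.569 -0.169 0.805
outer loop
vertex -1.534 1.775 0.732
vertex -1.364 3.282 1.169
vertex -2.081 2.794 0.56
endloop
endfacet
facet normal -0.677 -0.460 -0.575
outer loop
vertex -2.081 2.794 0.56
vertex -0.516 2.078 -0.709
vertex -1.534 1.775 0.732
endloop
endfacet
facet normal 0.677 0.460 0.575
outer loop
vertex -0.816 2.262 1.341
vertex -0.346 3.585 -0.272
vertex -1.364 3.282 1.169
endloop
endfacet
facet normal 0.468 -0.871 0.147
outer loop
vertex 0.201 2.566 -0.1
vertex -0.816 2.262 1.341
vertex -0.516 2.078 -0.709
endloop
endfacet
facet normal 0.677 0.460 0.575
outer loop
vertex 0.201 2.566 -0.1
vertex -0.346 3.585 -0.272
vertex -0.816 2.262 1.341
endloop
endfacet
facet normal -0.468 0.871 -0.147
outer loop
vertex -1.364 3.282 1.169
vertex -0.346 3.585 -0.272
vertex -2.081 2.794 0.56
endloop
endfacet
facet normal -0.677 -0.460 -0.575
outer loop
vertex -1.064 3.098 -0.881
vertex -0.516 2.078 -0.709
vertex -2.081 2.794 0.56
endloop
endfacet
facet normal -0.468 0.872 -0.146
outer loop
vertex -2.081 2.794 0.56
vertex -0.346 3.585 -0.272
vertex -1.064 3.098 -0.881
endloop
endfacet
facet normal 0.568 0.170 -0.805
outer loop
vertex -1.064 3.098 -0.881
vertex 0.201 2.566 -0.1
vertex -0.516 2.078 -0.709
endloop
endfacet
facet normal 0.568 0.169 -0.805
outer loop
vertex -0.346 3.585 -0.272
vertex 0.201 2.566 -0.1
vertex -1.064 3.098 -0.881
endloop
endfacet
facet normal 0.153 0.939 0.306
outer loop
vertex 0.774 -0.291 0.792
vertex 1.02 -0.597 1.607
vertex 1.641 -0.487 0.959
endloop
endfacet
facet normal 0.274 0.877 -0.394
outer loop
vertex 0.774 -0.291 0.792
vertex 1.641 -0.487 0.959
vertex 1.268 -0.724 0.171
endloop
endfacet
facet normal -0.322 0.637 -0.700
outer loop
vertex 0.774 -0.291 0.792
vertex 1.268 -0.724 0.171
vertex 0.415 -0.98 0.331
endloop
endfacet
facet normal -0.814 0.550 -0.188
outer loop
vertex 0.774 -0.291 0.792
vertex 0.415 -0.98 0.331
vertex 0.262 -0.902 1.219
endloop
endfacet
facet normal -0.518 0.737 0.433
outer loop
vertex 0.774 -0.291 0.792
vertex 0.262 -0.902 1.219
vertex 1.02 -0.597 1.607
endloop
endfacet
facet normal 0.784 0.386 -0.487
outer loop
vertex 1.268 -0.724 0.171
vertex 1.641 -0.487 0.959
vertex 1.818 -1.298 0.601
endloop
endfacet
facet normal 0.588 0.486 0.646
outer loop
vertex 1.641 -0.487 0.959
vertex 1.02 -0.597 1.607
vertex 1.665 -1.22 1.489
endloop
endfacet
facet normal -0.500 0.159 0.851
outer loop
vertex 1.02 -0.597 1.607
vertex 0.262 -0.902 1.219
vertex 0.812 -1.476 1.649
endloop
endfacet
facet normal -0.977 -0.145 -0.156
outer loop
vertex 0.262 -0.902 1.219
vertex 0.415 -0.98 0.331
vertex 0.439 -1.713 0.861
endloop
endfacet
facet normal -0.183 -0.004 -0.983
outer loop
vertex 0.415 -0.98 0.331
vertex 1.268 -0.724 0.171
vertex 1.06 -1.603 0.213
endloop
endfacet
facet normal 0.814 -0.550 0.188
outer loop
vertex 1.306 -1.909 1.028
vertex 1.818 -1.298 0.601
vertex 1.665 -1.22 1.489
endloop
endfacet
facet normal 0.322 -0.637 0.700
outer loop
vertex 1.306 -1.909 1.028
vertex 1.665 -1.22 1.489
vertex 0.812 -1.476 1.649
endloop
endfacet
facet normal -0.274 -0.877 0.394
outer loop
vertex 1.306 -1.909 1.028
vertex 0.812 -1.476 1.649
vertex 0.439 -1.713 0.861
endloop
endfacet
facet normal -0.153 -0.939 -0.306
outer loop
vertex 1.306 -1.909 1.028
vertex 0.439 -1.713 0.861
vertex 1.06 -1.603 0.213
endloop
endfacet
facet normal 0.518 -0.737 -0.433
outer loop
vertex 1.306 -1.909 1.028
vertex 1.06 -1.603 0.213
vertex 1.818 -1.298 0.601
endloop
endfacet
facet normal 0.977 0.145 0.156
outer loop
vertex 1.665 -1.22 1.489
vertex 1.818 -1.298 0.601
vertex 1.641 -0.487 0.959
endloop
endfacet
facet normal 0.183 0.004 0.983
outer loop
vertex 0.812 -1.476 1.649
vertex 1.665 -1.22 1.489
vertex 1.02 -0.597 1.607
endloop
endfacet
facet normal -0.784 -0.386 0.487
outer loop
vertex 0.439 -1.713 0.861
vertex 0.812 -1.476 1.649
vertex 0.262 -0.902 1.219
endloop
endfacet
facet normal -0.588 -0.486 -0.646
outer loop
vertex 1.06 -1.603 0.213
vertex 0.439 -1.713 0.861
vertex 0.415 -0.98 0.331
endloop
endfacet
facet normal 0.500 -0.159 -0.851
outer loop
vertex 1.818 -1.298 0.601
vertex 1.06 -1.603 0.213
vertex 1.268 -0.724 0.171
endloop
endfacet
facet normal -0.520 0.263 0.813
outer loop
vertex -0.525 -3.455 3.368
vertex 0.324 -2.575 3.626
vertex -0.971 -2.888 2.899
endloop
endfacet
facet normal -0.679 -0.705 -0.207
outer loop
vertex -0.264 -3.245 1.794
vertex -0.525 -3.455 3.368
vertex -0.971 -2.888 2.899
endloop
endfacet
facet normal -0.520 0.262 0.813
outer loop
vertex -0.971 -2.888 2.899
vertex 0.324 -2.575 3.626
vertex -0.122 -2.008 3.158
endloop
endfacet
facet normal -0.518 0.660 -0.544
outer loop
vertex -0.122 -2.008 3.158
vertex -0.264 -3.245 1.794
vertex -0.971 -2.888 2.899
endloop
endfacet
facet normal 0.518 -0.660 0.545
outer loop
vertex -0.525 -3.455 3.368
vertex 1.031 -2.932 2.521
vertex 0.324 -2.575 3.626
endloop
endfacet
facet normal -0.679 -0.705 -0.207
outer loop
vertex 0.182 -3.812 2.262
vertex -0.525 -3.455 3.368
vertex -0.264 -3.245 1.794
endloop
endfacet
facet normal 0.518 -0.660 0.544
outer loop
vertex 0.182 -3.812 2.262
vertex 1.031 -2.932 2.521
vertex -0.525 -3.455 3.368
endloop
endfacet
facet normal 0.679 0.705 0.207
outer loop
vertex 0.324 -2.575 3.626
vertex 1.031 -2.932 2.521
vertex -0.122 -2.008 3.158
endloop
endfacet
facet normal -0.518 0.660 -0.544
outer loop
vertex 0.585 -2.365 2.052
vertex -0.264 -3.245 1.794
vertex -0.122 -2.008 3.158
endloop
endfacet
facet normal 0.679 0.705 0.206
outer loop
vertex -0.122 -2.008 3.158
vertex 1.031 -2.932 2.521
vertex 0.585 -2.365 2.052
endloop
endfacet
facet normal 0.519 -0.263 -0.813
outer loop
vertex 0.585 -2.365 2.052
vertex 0.182 -3.812 2.262
vertex -0.264 -3.245 1.794
endloop
endfacet
facet normal 0.520 -0.263 -0.813
outer loop
vertex 1.031 -2.932 2.521
vertex 0.182 -3.812 2.262
vertex 0.585 -2.365 2.052
endloop
endfacet

endsolid


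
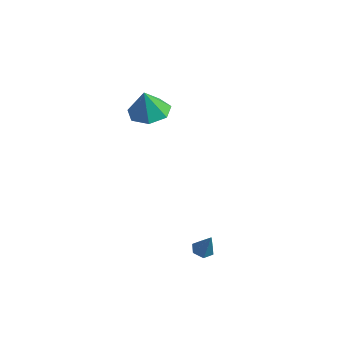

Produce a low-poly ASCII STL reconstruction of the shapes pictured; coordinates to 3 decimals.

solid 
facet normal -0.064 0.257 -0.964
outer loop
vertex -0.93 2.167 1.018
vertex -1.904 1.99 1.035
vertex -1.427 2.835 1.229
endloop
endfacet
facet normal 0.720 0.345 0.602
outer loop
vertex -0.93 2.167 1.018
vertex -1.427 2.835 1.229
vertex -1.816 1.63 2.385
endloop
endfacet
facet normal -0.063 0.257 -0.964
outer loop
vertex -1.427 2.835 1.229
vertex -1.904 1.99 1.035
vertex -2.283 2.867 1.293
endloop
endfacet
facet normal 0.080 0.676 0.732
outer loop
vertex -1.427 2.835 1.229
vertex -2.283 2.867 1.293
vertex -1.816 1.63 2.385
endloop
endfacet
facet normal -0.063 0.257 -0.964
outer loop
vertex -2.283 2.867 1.293
vertex -1.904 1.99 1.035
vertex -2.854 2.238 1.163
endloop
endfacet
facet normal -0.594 0.394 0.701
outer loop
vertex -2.283 2.867 1.293
vertex -2.854 2.238 1.163
vertex -1.816 1.63 2.385
endloop
endfacet
facet normal -0.063 0.256 -0.965
outer loop
vertex -2.854 2.238 1.163
vertex -1.904 1.99 1.035
vertex -2.709 1.422 0.937
endloop
endfacet
facet normal -0.796 -0.289 0.532
outer loop
vertex -2.854 2.238 1.163
vertex -2.709 1.422 0.937
vertex -1.816 1.63 2.385
endloop
endfacet
facet normal -0.064 0.257 -0.964
outer loop
vertex -2.709 1.422 0.937
vertex -1.904 1.99 1.035
vertex -1.959 1.034 0.784
endloop
endfacet
facet normal -0.372 -0.858 0.353
outer loop
vertex -2.709 1.422 0.937
vertex -1.959 1.034 0.784
vertex -1.816 1.63 2.385
endloop
endfacet
facet normal -0.064 0.257 -0.964
outer loop
vertex -1.959 1.034 0.784
vertex -1.904 1.99 1.035
vertex -1.167 1.365 0.82
endloop
endfacet
facet normal 0.357 -0.886 0.298
outer loop
vertex -1.959 1.034 0.784
vertex -1.167 1.365 0.82
vertex -1.816 1.63 2.385
endloop
endfacet
facet normal -0.064 0.257 -0.964
outer loop
vertex -1.167 1.365 0.82
vertex -1.904 1.99 1.035
vertex -0.93 2.167 1.018
endloop
endfacet
facet normal 0.843 -0.350 0.409
outer loop
vertex -1.167 1.365 0.82
vertex -0.93 2.167 1.018
vertex -1.816 1.63 2.385
endloop
endfacet
facet normal -0.466 0.033 -0.884
outer loop
vertex 4.08 -0.032 -4.259
vertex 3.709 0.25 -4.053
vertex 4.116 0.477 -4.259
endloop
endfacet
facet normal 0.987 -0.070 -0.146
outer loop
vertex 4.08 -0.032 -4.259
vertex 4.116 0.477 -4.259
vertex 4.291 0.21 -2.947
endloop
endfacet
facet normal -0.466 0.033 -0.884
outer loop
vertex 4.116 0.477 -4.259
vertex 3.709 0.25 -4.053
vertex 3.745 0.759 -4.053
endloop
endfacet
facet normal 0.629 0.774 0.074
outer loop
vertex 4.116 0.477 -4.259
vertex 3.745 0.759 -4.053
vertex 4.291 0.21 -2.947
endloop
endfacet
facet normal -0.465 0.033 -0.885
outer loop
vertex 3.745 0.759 -4.053
vertex 3.709 0.25 -4.053
vertex 3.337 0.533 -3.847
endloop
endfacet
facet normal -0.202 0.834 0.514
outer loop
vertex 3.745 0.759 -4.053
vertex 3.337 0.533 -3.847
vertex 4.291 0.21 -2.947
endloop
endfacet
facet normal -0.466 0.031 -0.884
outer loop
vertex 3.337 0.533 -3.847
vertex 3.709 0.25 -4.053
vertex 3.301 0.024 -3.846
endloop
endfacet
facet normal -0.677 0.049 0.735
outer loop
vertex 3.337 0.533 -3.847
vertex 3.301 0.024 -3.846
vertex 4.291 0.21 -2.947
endloop
endfacet
facet normal -0.466 0.032 -0.884
outer loop
vertex 3.301 0.024 -3.846
vertex 3.709 0.25 -4.053
vertex 3.672 -0.258 -4.052
endloop
endfacet
facet normal -0.319 -0.796 0.515
outer loop
vertex 3.301 0.024 -3.846
vertex 3.672 -0.258 -4.052
vertex 4.291 0.21 -2.947
endloop
endfacet
facet normal -0.466 0.032 -0.884
outer loop
vertex 3.672 -0.258 -4.052
vertex 3.709 0.25 -4.053
vertex 4.08 -0.032 -4.259
endloop
endfacet
facet normal 0.512 -0.856 0.075
outer loop
vertex 3.672 -0.258 -4.052
vertex 4.08 -0.032 -4.259
vertex 4.291 0.21 -2.947
endloop
endfacet

endsolid


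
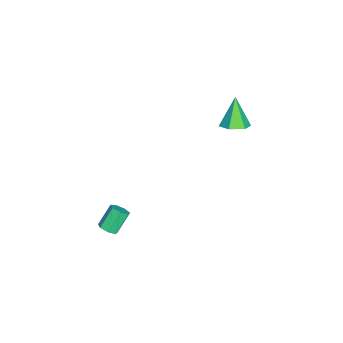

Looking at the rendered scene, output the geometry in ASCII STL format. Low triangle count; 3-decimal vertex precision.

solid 
facet normal 0.448 0.083 -0.890
outer loop
vertex -2.632 3.438 0.281
vertex -3.362 3.615 -0.07
vertex -2.885 4.226 0.227
endloop
endfacet
facet normal 0.617 0.249 0.746
outer loop
vertex -2.632 3.438 0.281
vertex -2.885 4.226 0.227
vertex -4.178 3.465 1.55
endloop
endfacet
facet normal 0.449 0.082 -0.890
outer loop
vertex -2.885 4.226 0.227
vertex -3.362 3.615 -0.07
vertex -3.616 4.404 -0.125
endloop
endfacet
facet normal -0.020 0.875 0.484
outer loop
vertex -2.885 4.226 0.227
vertex -3.616 4.404 -0.125
vertex -4.178 3.465 1.55
endloop
endfacet
facet normal 0.447 0.082 -0.891
outer loop
vertex -3.616 4.404 -0.125
vertex -3.362 3.615 -0.07
vertex -4.093 3.792 -0.421
endloop
endfacet
facet normal -0.802 0.594 0.064
outer loop
vertex -3.616 4.404 -0.125
vertex -4.093 3.792 -0.421
vertex -4.178 3.465 1.55
endloop
endfacet
facet normal 0.448 0.083 -0.890
outer loop
vertex -4.093 3.792 -0.421
vertex -3.362 3.615 -0.07
vertex -3.839 3.004 -0.367
endloop
endfacet
facet normal -0.946 -0.311 -0.092
outer loop
vertex -4.093 3.792 -0.421
vertex -3.839 3.004 -0.367
vertex -4.178 3.465 1.55
endloop
endfacet
facet normal 0.448 0.083 -0.890
outer loop
vertex -3.839 3.004 -0.367
vertex -3.362 3.615 -0.07
vertex -3.109 2.827 -0.016
endloop
endfacet
facet normal -0.309 -0.936 0.170
outer loop
vertex -3.839 3.004 -0.367
vertex -3.109 2.827 -0.016
vertex -4.178 3.465 1.55
endloop
endfacet
facet normal 0.448 0.083 -0.890
outer loop
vertex -3.109 2.827 -0.016
vertex -3.362 3.615 -0.07
vertex -2.632 3.438 0.281
endloop
endfacet
facet normal 0.472 -0.655 0.589
outer loop
vertex -3.109 2.827 -0.016
vertex -2.632 3.438 0.281
vertex -4.178 3.465 1.55
endloop
endfacet
facet normal 0.519 -0.362 -0.775
outer loop
vertex 4.041 -1.677 -2.478
vertex 3.742 -1.369 -2.822
vertex 4.212 -1.241 -2.567
endloop
endfacet
facet normal 0.776 -0.181 0.604
outer loop
vertex 4.041 -1.677 -2.478
vertex 4.212 -1.241 -2.567
vertex 3.357 -1.199 -1.455
endloop
endfacet
facet normal 0.776 -0.183 0.604
outer loop
vertex 3.357 -1.199 -1.455
vertex 4.212 -1.241 -2.567
vertex 3.529 -0.763 -1.544
endloop
endfacet
facet normal -0.517 0.362 0.776
outer loop
vertex 3.357 -1.199 -1.455
vertex 3.529 -0.763 -1.544
vertex 3.058 -0.891 -1.798
endloop
endfacet
facet normal 0.519 -0.362 -0.774
outer loop
vertex 4.212 -1.241 -2.567
vertex 3.742 -1.369 -2.822
vertex 4.03 -0.901 -2.848
endloop
endfacet
facet normal 0.766 0.600 0.231
outer loop
vertex 4.212 -1.241 -2.567
vertex 4.03 -0.901 -2.848
vertex 3.529 -0.763 -1.544
endloop
endfacet
facet normal 0.765 0.602 0.230
outer loop
vertex 3.529 -0.763 -1.544
vertex 4.03 -0.901 -2.848
vertex 3.346 -0.423 -1.825
endloop
endfacet
facet normal -0.517 0.363 0.775
outer loop
vertex 3.529 -0.763 -1.544
vertex 3.346 -0.423 -1.825
vertex 3.058 -0.891 -1.798
endloop
endfacet
facet normal 0.518 -0.362 -0.775
outer loop
vertex 4.03 -0.901 -2.848
vertex 3.742 -1.369 -2.822
vertex 3.63 -0.914 -3.109
endloop
endfacet
facet normal 0.177 0.932 -0.317
outer loop
vertex 4.03 -0.901 -2.848
vertex 3.63 -0.914 -3.109
vertex 3.346 -0.423 -1.825
endloop
endfacet
facet normal 0.179 0.932 -0.317
outer loop
vertex 3.346 -0.423 -1.825
vertex 3.63 -0.914 -3.109
vertex 2.947 -0.435 -2.086
endloop
endfacet
facet normal -0.518 0.363 0.775
outer loop
vertex 3.346 -0.423 -1.825
vertex 2.947 -0.435 -2.086
vertex 3.058 -0.891 -1.798
endloop
endfacet
facet normal 0.518 -0.361 -0.775
outer loop
vertex 3.63 -0.914 -3.109
vertex 3.742 -1.369 -2.822
vertex 3.315 -1.269 -3.154
endloop
endfacet
facet normal -0.543 0.561 -0.625
outer loop
vertex 3.63 -0.914 -3.109
vertex 3.315 -1.269 -3.154
vertex 2.947 -0.435 -2.086
endloop
endfacet
facet normal -0.544 0.560 -0.625
outer loop
vertex 2.947 -0.435 -2.086
vertex 3.315 -1.269 -3.154
vertex 2.631 -0.791 -2.13
endloop
endfacet
facet normal -0.517 0.363 0.775
outer loop
vertex 2.947 -0.435 -2.086
vertex 2.631 -0.791 -2.13
vertex 3.058 -0.891 -1.798
endloop
endfacet
facet normal 0.517 -0.363 -0.775
outer loop
vertex 3.315 -1.269 -3.154
vertex 3.742 -1.369 -2.822
vertex 3.321 -1.7 -2.948
endloop
endfacet
facet normal -0.855 -0.233 -0.463
outer loop
vertex 3.315 -1.269 -3.154
vertex 3.321 -1.7 -2.948
vertex 2.631 -0.791 -2.13
endloop
endfacet
facet normal -0.855 -0.232 -0.463
outer loop
vertex 2.631 -0.791 -2.13
vertex 3.321 -1.7 -2.948
vertex 2.637 -1.222 -1.925
endloop
endfacet
facet normal -0.518 0.361 0.775
outer loop
vertex 2.631 -0.791 -2.13
vertex 2.637 -1.222 -1.925
vertex 3.058 -0.891 -1.798
endloop
endfacet
facet normal 0.518 -0.364 -0.774
outer loop
vertex 3.321 -1.7 -2.948
vertex 3.742 -1.369 -2.822
vertex 3.644 -1.881 -2.647
endloop
endfacet
facet normal -0.522 -0.851 0.049
outer loop
vertex 3.321 -1.7 -2.948
vertex 3.644 -1.881 -2.647
vertex 2.637 -1.222 -1.925
endloop
endfacet
facet normal -0.522 -0.851 0.049
outer loop
vertex 2.637 -1.222 -1.925
vertex 3.644 -1.881 -2.647
vertex 2.96 -1.403 -1.624
endloop
endfacet
facet normal -0.519 0.362 0.774
outer loop
vertex 2.637 -1.222 -1.925
vertex 2.96 -1.403 -1.624
vertex 3.058 -0.891 -1.798
endloop
endfacet
facet normal 0.517 -0.364 -0.775
outer loop
vertex 3.644 -1.881 -2.647
vertex 3.742 -1.369 -2.822
vertex 4.041 -1.677 -2.478
endloop
endfacet
facet normal 0.203 -0.828 0.523
outer loop
vertex 3.644 -1.881 -2.647
vertex 4.041 -1.677 -2.478
vertex 2.96 -1.403 -1.624
endloop
endfacet
facet normal 0.203 -0.828 0.523
outer loop
vertex 2.96 -1.403 -1.624
vertex 4.041 -1.677 -2.478
vertex 3.357 -1.199 -1.455
endloop
endfacet
facet normal -0.517 0.363 0.776
outer loop
vertex 2.96 -1.403 -1.624
vertex 3.357 -1.199 -1.455
vertex 3.058 -0.891 -1.798
endloop
endfacet

endsolid


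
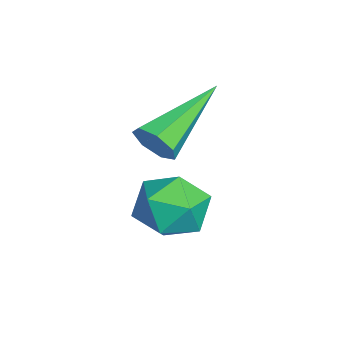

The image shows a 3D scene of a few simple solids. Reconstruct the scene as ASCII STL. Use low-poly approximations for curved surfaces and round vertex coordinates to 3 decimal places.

solid 
facet normal 0.651 -0.654 -0.385
outer loop
vertex -0.688 -0.04 1.34
vertex -0.982 -0.081 0.913
vertex -0.593 0.25 1.008
endloop
endfacet
facet normal 0.553 0.543 0.632
outer loop
vertex -0.688 -0.04 1.34
vertex -0.593 0.25 1.008
vertex -2.218 1.161 1.647
endloop
endfacet
facet normal 0.651 -0.654 -0.385
outer loop
vertex -0.593 0.25 1.008
vertex -0.982 -0.081 0.913
vertex -0.791 0.291 0.604
endloop
endfacet
facet normal 0.446 0.886 -0.129
outer loop
vertex -0.593 0.25 1.008
vertex -0.791 0.291 0.604
vertex -2.218 1.161 1.647
endloop
endfacet
facet normal 0.650 -0.654 -0.386
outer loop
vertex -0.791 0.291 0.604
vertex -0.982 -0.081 0.913
vertex -1.133 0.052 0.433
endloop
endfacet
facet normal -0.114 0.681 -0.724
outer loop
vertex -0.791 0.291 0.604
vertex -1.133 0.052 0.433
vertex -2.218 1.161 1.647
endloop
endfacet
facet normal 0.650 -0.655 -0.386
outer loop
vertex -1.133 0.052 0.433
vertex -0.982 -0.081 0.913
vertex -1.362 -0.288 0.624
endloop
endfacet
facet normal -0.706 0.080 -0.704
outer loop
vertex -1.133 0.052 0.433
vertex -1.362 -0.288 0.624
vertex -2.218 1.161 1.647
endloop
endfacet
facet normal 0.650 -0.653 -0.387
outer loop
vertex -1.362 -0.288 0.624
vertex -0.982 -0.081 0.913
vertex -1.304 -0.472 1.032
endloop
endfacet
facet normal -0.883 -0.463 -0.083
outer loop
vertex -1.362 -0.288 0.624
vertex -1.304 -0.472 1.032
vertex -2.218 1.161 1.647
endloop
endfacet
facet normal 0.650 -0.653 -0.387
outer loop
vertex -1.304 -0.472 1.032
vertex -0.982 -0.081 0.913
vertex -1.004 -0.362 1.35
endloop
endfacet
facet normal -0.512 -0.539 0.669
outer loop
vertex -1.304 -0.472 1.032
vertex -1.004 -0.362 1.35
vertex -2.218 1.161 1.647
endloop
endfacet
facet normal 0.652 -0.652 -0.386
outer loop
vertex -1.004 -0.362 1.35
vertex -0.982 -0.081 0.913
vertex -0.688 -0.04 1.34
endloop
endfacet
facet normal 0.126 -0.093 0.988
outer loop
vertex -1.004 -0.362 1.35
vertex -0.688 -0.04 1.34
vertex -2.218 1.161 1.647
endloop
endfacet
facet normal -0.909 0.209 -0.361
outer loop
vertex -0.191 0.623 -0.445
vertex -0.411 -0.124 -0.324
vertex -0.513 0.413 0.243
endloop
endfacet
facet normal -0.621 0.782 -0.052
outer loop
vertex -0.191 0.623 -0.445
vertex -0.513 0.413 0.243
vertex 0.105 0.903 0.23
endloop
endfacet
facet normal -0.004 0.924 -0.382
outer loop
vertex -0.191 0.623 -0.445
vertex 0.105 0.903 0.23
vertex 0.59 0.667 -0.346
endloop
endfacet
facet normal 0.089 0.437 -0.895
outer loop
vertex -0.191 0.623 -0.445
vertex 0.59 0.667 -0.346
vertex 0.271 0.032 -0.688
endloop
endfacet
facet normal -0.470 -0.005 -0.883
outer loop
vertex -0.191 0.623 -0.445
vertex 0.271 0.032 -0.688
vertex -0.411 -0.124 -0.324
endloop
endfacet
facet normal -0.476 0.617 0.627
outer loop
vertex 0.105 0.903 0.23
vertex -0.513 0.413 0.243
vertex 0.069 0.328 0.768
endloop
endfacet
facet normal -0.942 -0.312 0.126
outer loop
vertex -0.513 0.413 0.243
vertex -0.411 -0.124 -0.324
vertex -0.25 -0.307 0.426
endloop
endfacet
facet normal -0.233 -0.657 -0.717
outer loop
vertex -0.411 -0.124 -0.324
vertex 0.271 0.032 -0.688
vertex 0.235 -0.543 -0.15
endloop
endfacet
facet normal 0.673 0.059 -0.737
outer loop
vertex 0.271 0.032 -0.688
vertex 0.59 0.667 -0.346
vertex 0.853 -0.053 -0.163
endloop
endfacet
facet normal 0.524 0.847 0.094
outer loop
vertex 0.59 0.667 -0.346
vertex 0.105 0.903 0.23
vertex 0.751 0.484 0.404
endloop
endfacet
facet normal -0.089 -0.437 0.895
outer loop
vertex 0.531 -0.263 0.525
vertex 0.069 0.328 0.768
vertex -0.25 -0.307 0.426
endloop
endfacet
facet normal 0.004 -0.924 0.382
outer loop
vertex 0.531 -0.263 0.525
vertex -0.25 -0.307 0.426
vertex 0.235 -0.543 -0.15
endloop
endfacet
facet normal 0.621 -0.782 0.052
outer loop
vertex 0.531 -0.263 0.525
vertex 0.235 -0.543 -0.15
vertex 0.853 -0.053 -0.163
endloop
endfacet
facet normal 0.909 -0.209 0.361
outer loop
vertex 0.531 -0.263 0.525
vertex 0.853 -0.053 -0.163
vertex 0.751 0.484 0.404
endloop
endfacet
facet normal 0.470 0.005 0.883
outer loop
vertex 0.531 -0.263 0.525
vertex 0.751 0.484 0.404
vertex 0.069 0.328 0.768
endloop
endfacet
facet normal -0.673 -0.059 0.737
outer loop
vertex -0.25 -0.307 0.426
vertex 0.069 0.328 0.768
vertex -0.513 0.413 0.243
endloop
endfacet
facet normal -0.524 -0.847 -0.094
outer loop
vertex 0.235 -0.543 -0.15
vertex -0.25 -0.307 0.426
vertex -0.411 -0.124 -0.324
endloop
endfacet
facet normal 0.476 -0.617 -0.627
outer loop
vertex 0.853 -0.053 -0.163
vertex 0.235 -0.543 -0.15
vertex 0.271 0.032 -0.688
endloop
endfacet
facet normal 0.942 0.312 -0.126
outer loop
vertex 0.751 0.484 0.404
vertex 0.853 -0.053 -0.163
vertex 0.59 0.667 -0.346
endloop
endfacet
facet normal 0.233 0.657 0.717
outer loop
vertex 0.069 0.328 0.768
vertex 0.751 0.484 0.404
vertex 0.105 0.903 0.23
endloop
endfacet

endsolid


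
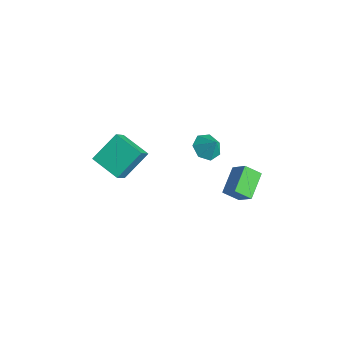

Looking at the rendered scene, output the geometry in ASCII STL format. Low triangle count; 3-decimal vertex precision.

solid 
facet normal -0.492 -0.638 0.592
outer loop
vertex 3.425 0.663 0.254
vertex 2.581 0.544 -0.576
vertex 4.217 -0.535 -0.38
endloop
endfacet
facet normal 0.710 0.100 0.698
outer loop
vertex 4.719 0.116 -0.984
vertex 3.425 0.663 0.254
vertex 4.217 -0.535 -0.38
endloop
endfacet
facet normal -0.492 -0.639 0.591
outer loop
vertex 4.217 -0.535 -0.38
vertex 2.581 0.544 -0.576
vertex 3.373 -0.654 -1.211
endloop
endfacet
facet normal 0.505 -0.763 -0.403
outer loop
vertex 3.373 -0.654 -1.211
vertex 4.719 0.116 -0.984
vertex 4.217 -0.535 -0.38
endloop
endfacet
facet normal -0.504 0.763 0.404
outer loop
vertex 3.425 0.663 0.254
vertex 3.083 1.195 -1.18
vertex 2.581 0.544 -0.576
endloop
endfacet
facet normal 0.709 0.099 0.698
outer loop
vertex 3.927 1.314 -0.349
vertex 3.425 0.663 0.254
vertex 4.719 0.116 -0.984
endloop
endfacet
facet normal -0.505 0.763 0.404
outer loop
vertex 3.927 1.314 -0.349
vertex 3.083 1.195 -1.18
vertex 3.425 0.663 0.254
endloop
endfacet
facet normal -0.710 -0.100 -0.697
outer loop
vertex 2.581 0.544 -0.576
vertex 3.083 1.195 -1.18
vertex 3.373 -0.654 -1.211
endloop
endfacet
facet normal 0.505 -0.763 -0.404
outer loop
vertex 3.875 -0.003 -1.814
vertex 4.719 0.116 -0.984
vertex 3.373 -0.654 -1.211
endloop
endfacet
facet normal -0.709 -0.100 -0.698
outer loop
vertex 3.373 -0.654 -1.211
vertex 3.083 1.195 -1.18
vertex 3.875 -0.003 -1.814
endloop
endfacet
facet normal 0.492 0.639 -0.592
outer loop
vertex 3.875 -0.003 -1.814
vertex 3.927 1.314 -0.349
vertex 4.719 0.116 -0.984
endloop
endfacet
facet normal 0.492 0.639 -0.591
outer loop
vertex 3.083 1.195 -1.18
vertex 3.927 1.314 -0.349
vertex 3.875 -0.003 -1.814
endloop
endfacet
facet normal -0.412 0.539 -0.734
outer loop
vertex -3.638 -1.809 -1.867
vertex -2.072 -1.346 -2.406
vertex -3.584 -3.31 -2.999
endloop
endfacet
facet normal -0.911 -0.269 0.313
outer loop
vertex -2.908 -4.194 -1.794
vertex -3.638 -1.809 -1.867
vertex -3.584 -3.31 -2.999
endloop
endfacet
facet normal -0.412 0.539 -0.734
outer loop
vertex -3.584 -3.31 -2.999
vertex -2.072 -1.346 -2.406
vertex -2.018 -2.847 -3.538
endloop
endfacet
facet normal 0.029 -0.798 -0.602
outer loop
vertex -2.018 -2.847 -3.538
vertex -2.908 -4.194 -1.794
vertex -3.584 -3.31 -2.999
endloop
endfacet
facet normal -0.029 0.798 0.602
outer loop
vertex -3.638 -1.809 -1.867
vertex -1.396 -2.23 -1.201
vertex -2.072 -1.346 -2.406
endloop
endfacet
facet normal -0.911 -0.269 0.313
outer loop
vertex -2.962 -2.693 -0.662
vertex -3.638 -1.809 -1.867
vertex -2.908 -4.194 -1.794
endloop
endfacet
facet normal -0.029 0.798 0.602
outer loop
vertex -2.962 -2.693 -0.662
vertex -1.396 -2.23 -1.201
vertex -3.638 -1.809 -1.867
endloop
endfacet
facet normal 0.911 0.269 -0.313
outer loop
vertex -2.072 -1.346 -2.406
vertex -1.396 -2.23 -1.201
vertex -2.018 -2.847 -3.538
endloop
endfacet
facet normal 0.029 -0.798 -0.602
outer loop
vertex -1.342 -3.731 -2.333
vertex -2.908 -4.194 -1.794
vertex -2.018 -2.847 -3.538
endloop
endfacet
facet normal 0.911 0.269 -0.313
outer loop
vertex -2.018 -2.847 -3.538
vertex -1.396 -2.23 -1.201
vertex -1.342 -3.731 -2.333
endloop
endfacet
facet normal 0.412 -0.539 0.734
outer loop
vertex -1.342 -3.731 -2.333
vertex -2.962 -2.693 -0.662
vertex -2.908 -4.194 -1.794
endloop
endfacet
facet normal 0.412 -0.539 0.734
outer loop
vertex -1.396 -2.23 -1.201
vertex -2.962 -2.693 -0.662
vertex -1.342 -3.731 -2.333
endloop
endfacet
facet normal -0.563 -0.152 -0.812
outer loop
vertex 1.841 0.306 0.036
vertex 1.335 -0.137 0.47
vertex 1.318 0.651 0.334
endloop
endfacet
facet normal 0.603 0.784 0.150
outer loop
vertex 1.841 0.306 0.036
vertex 1.318 0.651 0.334
vertex 1.905 0.017 1.29
endloop
endfacet
facet normal -0.564 -0.152 -0.811
outer loop
vertex 1.318 0.651 0.334
vertex 1.335 -0.137 0.47
vertex 0.808 0.404 0.735
endloop
endfacet
facet normal 0.021 0.839 0.544
outer loop
vertex 1.318 0.651 0.334
vertex 0.808 0.404 0.735
vertex 1.905 0.017 1.29
endloop
endfacet
facet normal -0.564 -0.152 -0.812
outer loop
vertex 0.808 0.404 0.735
vertex 1.335 -0.137 0.47
vertex 0.695 -0.251 0.936
endloop
endfacet
facet normal -0.332 0.329 0.884
outer loop
vertex 0.808 0.404 0.735
vertex 0.695 -0.251 0.936
vertex 1.905 0.017 1.29
endloop
endfacet
facet normal -0.564 -0.153 -0.812
outer loop
vertex 0.695 -0.251 0.936
vertex 1.335 -0.137 0.47
vertex 1.064 -0.82 0.787
endloop
endfacet
facet normal -0.187 -0.361 0.914
outer loop
vertex 0.695 -0.251 0.936
vertex 1.064 -0.82 0.787
vertex 1.905 0.017 1.29
endloop
endfacet
facet normal -0.565 -0.152 -0.811
outer loop
vertex 1.064 -0.82 0.787
vertex 1.335 -0.137 0.47
vertex 1.637 -0.874 0.398
endloop
endfacet
facet normal 0.346 -0.714 0.609
outer loop
vertex 1.064 -0.82 0.787
vertex 1.637 -0.874 0.398
vertex 1.905 0.017 1.29
endloop
endfacet
facet normal -0.564 -0.152 -0.812
outer loop
vertex 1.637 -0.874 0.398
vertex 1.335 -0.137 0.47
vertex 1.983 -0.373 0.064
endloop
endfacet
facet normal 0.864 -0.462 0.202
outer loop
vertex 1.637 -0.874 0.398
vertex 1.983 -0.373 0.064
vertex 1.905 0.017 1.29
endloop
endfacet
facet normal -0.564 -0.151 -0.812
outer loop
vertex 1.983 -0.373 0.064
vertex 1.335 -0.137 0.47
vertex 1.841 0.306 0.036
endloop
endfacet
facet normal 0.979 0.205 -0.003
outer loop
vertex 1.983 -0.373 0.064
vertex 1.841 0.306 0.036
vertex 1.905 0.017 1.29
endloop
endfacet

endsolid


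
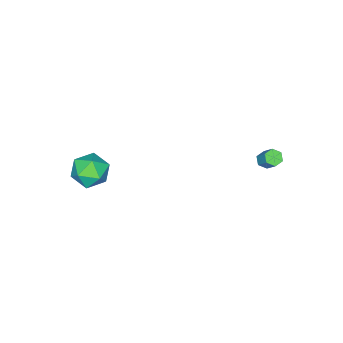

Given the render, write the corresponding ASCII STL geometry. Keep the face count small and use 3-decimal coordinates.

solid 
facet normal -0.779 0.567 -0.269
outer loop
vertex 2.442 -2.362 -2.036
vertex 1.757 -3.198 -1.815
vertex 2.013 -2.471 -1.025
endloop
endfacet
facet normal -0.252 0.968 -0.003
outer loop
vertex 2.442 -2.362 -2.036
vertex 2.013 -2.471 -1.025
vertex 3.075 -2.195 -1.146
endloop
endfacet
facet normal 0.332 0.856 -0.397
outer loop
vertex 2.442 -2.362 -2.036
vertex 3.075 -2.195 -1.146
vertex 3.475 -2.751 -2.011
endloop
endfacet
facet normal 0.167 0.386 -0.907
outer loop
vertex 2.442 -2.362 -2.036
vertex 3.475 -2.751 -2.011
vertex 2.66 -3.372 -2.425
endloop
endfacet
facet normal -0.520 0.207 -0.829
outer loop
vertex 2.442 -2.362 -2.036
vertex 2.66 -3.372 -2.425
vertex 1.757 -3.198 -1.815
endloop
endfacet
facet normal -0.118 0.742 0.660
outer loop
vertex 3.075 -2.195 -1.146
vertex 2.013 -2.471 -1.025
vertex 2.78 -2.928 -0.375
endloop
endfacet
facet normal -0.969 0.093 0.228
outer loop
vertex 2.013 -2.471 -1.025
vertex 1.757 -3.198 -1.815
vertex 1.965 -3.549 -0.789
endloop
endfacet
facet normal -0.551 -0.489 -0.676
outer loop
vertex 1.757 -3.198 -1.815
vertex 2.66 -3.372 -2.425
vertex 2.365 -4.105 -1.654
endloop
endfacet
facet normal 0.561 -0.201 -0.803
outer loop
vertex 2.66 -3.372 -2.425
vertex 3.475 -2.751 -2.011
vertex 3.427 -3.829 -1.775
endloop
endfacet
facet normal 0.828 0.560 0.023
outer loop
vertex 3.475 -2.751 -2.011
vertex 3.075 -2.195 -1.146
vertex 3.683 -3.102 -0.985
endloop
endfacet
facet normal -0.167 -0.386 0.907
outer loop
vertex 2.998 -3.938 -0.764
vertex 2.78 -2.928 -0.375
vertex 1.965 -3.549 -0.789
endloop
endfacet
facet normal -0.332 -0.856 0.397
outer loop
vertex 2.998 -3.938 -0.764
vertex 1.965 -3.549 -0.789
vertex 2.365 -4.105 -1.654
endloop
endfacet
facet normal 0.252 -0.968 0.003
outer loop
vertex 2.998 -3.938 -0.764
vertex 2.365 -4.105 -1.654
vertex 3.427 -3.829 -1.775
endloop
endfacet
facet normal 0.779 -0.567 0.269
outer loop
vertex 2.998 -3.938 -0.764
vertex 3.427 -3.829 -1.775
vertex 3.683 -3.102 -0.985
endloop
endfacet
facet normal 0.520 -0.207 0.829
outer loop
vertex 2.998 -3.938 -0.764
vertex 3.683 -3.102 -0.985
vertex 2.78 -2.928 -0.375
endloop
endfacet
facet normal -0.561 0.201 0.803
outer loop
vertex 1.965 -3.549 -0.789
vertex 2.78 -2.928 -0.375
vertex 2.013 -2.471 -1.025
endloop
endfacet
facet normal -0.828 -0.560 -0.023
outer loop
vertex 2.365 -4.105 -1.654
vertex 1.965 -3.549 -0.789
vertex 1.757 -3.198 -1.815
endloop
endfacet
facet normal 0.118 -0.742 -0.660
outer loop
vertex 3.427 -3.829 -1.775
vertex 2.365 -4.105 -1.654
vertex 2.66 -3.372 -2.425
endloop
endfacet
facet normal 0.969 -0.093 -0.228
outer loop
vertex 3.683 -3.102 -0.985
vertex 3.427 -3.829 -1.775
vertex 3.475 -2.751 -2.011
endloop
endfacet
facet normal 0.551 0.489 0.676
outer loop
vertex 2.78 -2.928 -0.375
vertex 3.683 -3.102 -0.985
vertex 3.075 -2.195 -1.146
endloop
endfacet
facet normal -0.228 -0.601 -0.766
outer loop
vertex -2.885 3.099 -1.381
vertex -3.381 3.185 -1.301
vertex -3.118 3.487 -1.616
endloop
endfacet
facet normal 0.860 0.245 -0.447
outer loop
vertex -2.885 3.099 -1.381
vertex -3.118 3.487 -1.616
vertex -2.623 3.789 -0.499
endloop
endfacet
facet normal 0.861 0.244 -0.447
outer loop
vertex -2.623 3.789 -0.499
vertex -3.118 3.487 -1.616
vertex -2.855 4.177 -0.734
endloop
endfacet
facet normal 0.228 0.600 0.767
outer loop
vertex -2.623 3.789 -0.499
vertex -2.855 4.177 -0.734
vertex -3.119 3.875 -0.419
endloop
endfacet
facet normal -0.228 -0.601 -0.766
outer loop
vertex -3.118 3.487 -1.616
vertex -3.381 3.185 -1.301
vertex -3.614 3.573 -1.536
endloop
endfacet
facet normal 0.035 0.782 -0.622
outer loop
vertex -3.118 3.487 -1.616
vertex -3.614 3.573 -1.536
vertex -2.855 4.177 -0.734
endloop
endfacet
facet normal 0.035 0.782 -0.622
outer loop
vertex -2.855 4.177 -0.734
vertex -3.614 3.573 -1.536
vertex -3.351 4.263 -0.654
endloop
endfacet
facet normal 0.228 0.600 0.767
outer loop
vertex -2.855 4.177 -0.734
vertex -3.351 4.263 -0.654
vertex -3.119 3.875 -0.419
endloop
endfacet
facet normal -0.228 -0.601 -0.766
outer loop
vertex -3.614 3.573 -1.536
vertex -3.381 3.185 -1.301
vertex -3.877 3.271 -1.221
endloop
endfacet
facet normal -0.825 0.537 -0.174
outer loop
vertex -3.614 3.573 -1.536
vertex -3.877 3.271 -1.221
vertex -3.351 4.263 -0.654
endloop
endfacet
facet normal -0.825 0.538 -0.176
outer loop
vertex -3.351 4.263 -0.654
vertex -3.877 3.271 -1.221
vertex -3.615 3.961 -0.339
endloop
endfacet
facet normal 0.228 0.600 0.767
outer loop
vertex -3.351 4.263 -0.654
vertex -3.615 3.961 -0.339
vertex -3.119 3.875 -0.419
endloop
endfacet
facet normal -0.228 -0.600 -0.767
outer loop
vertex -3.877 3.271 -1.221
vertex -3.381 3.185 -1.301
vertex -3.645 2.883 -0.986
endloop
endfacet
facet normal -0.861 -0.244 0.447
outer loop
vertex -3.877 3.271 -1.221
vertex -3.645 2.883 -0.986
vertex -3.615 3.961 -0.339
endloop
endfacet
facet normal -0.860 -0.245 0.448
outer loop
vertex -3.615 3.961 -0.339
vertex -3.645 2.883 -0.986
vertex -3.382 3.573 -0.104
endloop
endfacet
facet normal 0.228 0.601 0.766
outer loop
vertex -3.615 3.961 -0.339
vertex -3.382 3.573 -0.104
vertex -3.119 3.875 -0.419
endloop
endfacet
facet normal -0.228 -0.600 -0.767
outer loop
vertex -3.645 2.883 -0.986
vertex -3.381 3.185 -1.301
vertex -3.149 2.797 -1.066
endloop
endfacet
facet normal -0.035 -0.782 0.622
outer loop
vertex -3.645 2.883 -0.986
vertex -3.149 2.797 -1.066
vertex -3.382 3.573 -0.104
endloop
endfacet
facet normal -0.035 -0.782 0.622
outer loop
vertex -3.382 3.573 -0.104
vertex -3.149 2.797 -1.066
vertex -2.886 3.487 -0.184
endloop
endfacet
facet normal 0.228 0.601 0.766
outer loop
vertex -3.382 3.573 -0.104
vertex -2.886 3.487 -0.184
vertex -3.119 3.875 -0.419
endloop
endfacet
facet normal -0.228 -0.600 -0.767
outer loop
vertex -3.149 2.797 -1.066
vertex -3.381 3.185 -1.301
vertex -2.885 3.099 -1.381
endloop
endfacet
facet normal 0.824 -0.538 0.175
outer loop
vertex -3.149 2.797 -1.066
vertex -2.885 3.099 -1.381
vertex -2.886 3.487 -0.184
endloop
endfacet
facet normal 0.825 -0.537 0.175
outer loop
vertex -2.886 3.487 -0.184
vertex -2.885 3.099 -1.381
vertex -2.623 3.789 -0.499
endloop
endfacet
facet normal 0.228 0.601 0.766
outer loop
vertex -2.886 3.487 -0.184
vertex -2.623 3.789 -0.499
vertex -3.119 3.875 -0.419
endloop
endfacet

endsolid
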